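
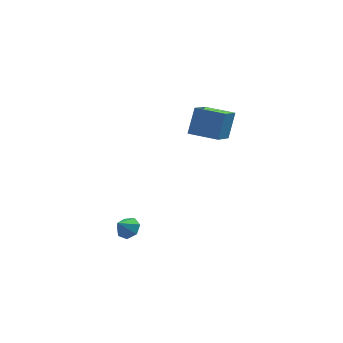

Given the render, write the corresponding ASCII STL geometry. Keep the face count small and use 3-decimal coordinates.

solid 
facet normal 0.519 0.472 -0.712
outer loop
vertex -0.669 -1.932 -3.299
vertex -1.095 -1.379 -3.243
vertex -0.501 -1.509 -2.896
endloop
endfacet
facet normal 0.414 -0.709 0.571
outer loop
vertex -0.669 -1.932 -3.299
vertex -0.501 -1.509 -2.896
vertex -1.625 -1.861 -2.517
endloop
endfacet
facet normal 0.519 0.473 -0.712
outer loop
vertex -0.501 -1.509 -2.896
vertex -1.095 -1.379 -3.243
vertex -0.781 -0.989 -2.755
endloop
endfacet
facet normal 0.339 -0.072 0.938
outer loop
vertex -0.501 -1.509 -2.896
vertex -0.781 -0.989 -2.755
vertex -1.625 -1.861 -2.517
endloop
endfacet
facet normal 0.520 0.472 -0.712
outer loop
vertex -0.781 -0.989 -2.755
vertex -1.095 -1.379 -3.243
vertex -1.297 -0.762 -2.981
endloop
endfacet
facet normal -0.196 0.431 0.881
outer loop
vertex -0.781 -0.989 -2.755
vertex -1.297 -0.762 -2.981
vertex -1.625 -1.861 -2.517
endloop
endfacet
facet normal 0.520 0.472 -0.712
outer loop
vertex -1.297 -0.762 -2.981
vertex -1.095 -1.379 -3.243
vertex -1.661 -1.0 -3.405
endloop
endfacet
facet normal -0.791 0.423 0.442
outer loop
vertex -1.297 -0.762 -2.981
vertex -1.661 -1.0 -3.405
vertex -1.625 -1.861 -2.517
endloop
endfacet
facet normal 0.520 0.472 -0.712
outer loop
vertex -1.661 -1.0 -3.405
vertex -1.095 -1.379 -3.243
vertex -1.599 -1.524 -3.707
endloop
endfacet
facet normal -0.995 -0.090 -0.047
outer loop
vertex -1.661 -1.0 -3.405
vertex -1.599 -1.524 -3.707
vertex -1.625 -1.861 -2.517
endloop
endfacet
facet normal 0.519 0.473 -0.712
outer loop
vertex -1.599 -1.524 -3.707
vertex -1.095 -1.379 -3.243
vertex -1.158 -1.938 -3.66
endloop
endfacet
facet normal -0.655 -0.723 -0.219
outer loop
vertex -1.599 -1.524 -3.707
vertex -1.158 -1.938 -3.66
vertex -1.625 -1.861 -2.517
endloop
endfacet
facet normal 0.520 0.472 -0.712
outer loop
vertex -1.158 -1.938 -3.66
vertex -1.095 -1.379 -3.243
vertex -0.669 -1.932 -3.299
endloop
endfacet
facet normal -0.029 -0.998 0.055
outer loop
vertex -1.158 -1.938 -3.66
vertex -0.669 -1.932 -3.299
vertex -1.625 -1.861 -2.517
endloop
endfacet
facet normal -0.927 0.370 0.060
outer loop
vertex 2.233 0.01 4.66
vertex 2.813 1.608 3.766
vertex 1.873 -0.659 3.229
endloop
endfacet
facet normal -0.302 -0.832 0.465
outer loop
vertex 3.347 -1.248 3.134
vertex 2.233 0.01 4.66
vertex 1.873 -0.659 3.229
endloop
endfacet
facet normal -0.927 0.370 0.060
outer loop
vertex 1.873 -0.659 3.229
vertex 2.813 1.608 3.766
vertex 2.453 0.938 2.336
endloop
endfacet
facet normal -0.222 -0.413 -0.883
outer loop
vertex 2.453 0.938 2.336
vertex 3.347 -1.248 3.134
vertex 1.873 -0.659 3.229
endloop
endfacet
facet normal 0.222 0.413 0.883
outer loop
vertex 2.233 0.01 4.66
vertex 4.287 1.019 3.671
vertex 2.813 1.608 3.766
endloop
endfacet
facet normal -0.302 -0.832 0.466
outer loop
vertex 3.707 -0.578 4.564
vertex 2.233 0.01 4.66
vertex 3.347 -1.248 3.134
endloop
endfacet
facet normal 0.222 0.413 0.883
outer loop
vertex 3.707 -0.578 4.564
vertex 4.287 1.019 3.671
vertex 2.233 0.01 4.66
endloop
endfacet
facet normal 0.302 0.832 -0.466
outer loop
vertex 2.813 1.608 3.766
vertex 4.287 1.019 3.671
vertex 2.453 0.938 2.336
endloop
endfacet
facet normal -0.222 -0.413 -0.883
outer loop
vertex 3.927 0.35 2.24
vertex 3.347 -1.248 3.134
vertex 2.453 0.938 2.336
endloop
endfacet
facet normal 0.302 0.832 -0.465
outer loop
vertex 2.453 0.938 2.336
vertex 4.287 1.019 3.671
vertex 3.927 0.35 2.24
endloop
endfacet
facet normal 0.927 -0.370 -0.060
outer loop
vertex 3.927 0.35 2.24
vertex 3.707 -0.578 4.564
vertex 3.347 -1.248 3.134
endloop
endfacet
facet normal 0.927 -0.370 -0.060
outer loop
vertex 4.287 1.019 3.671
vertex 3.707 -0.578 4.564
vertex 3.927 0.35 2.24
endloop
endfacet

endsolid


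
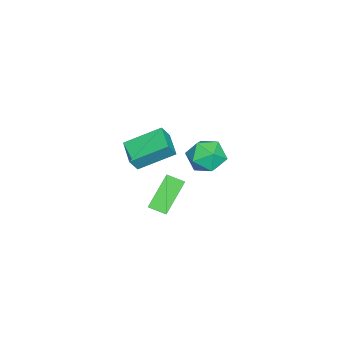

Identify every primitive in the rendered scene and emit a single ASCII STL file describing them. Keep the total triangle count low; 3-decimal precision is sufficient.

solid 
facet normal -0.673 0.253 0.695
outer loop
vertex -2.243 -2.469 -2.707
vertex -2.241 -1.604 -3.02
vertex -2.924 -2.678 -3.29
endloop
endfacet
facet normal -0.002 -0.941 0.340
outer loop
vertex -1.599 -3.176 -4.66
vertex -2.243 -2.469 -2.707
vertex -2.924 -2.678 -3.29
endloop
endfacet
facet normal -0.673 0.253 0.695
outer loop
vertex -2.924 -2.678 -3.29
vertex -2.241 -1.604 -3.02
vertex -2.922 -1.813 -3.603
endloop
endfacet
facet normal -0.740 -0.227 -0.633
outer loop
vertex -2.922 -1.813 -3.603
vertex -1.599 -3.176 -4.66
vertex -2.924 -2.678 -3.29
endloop
endfacet
facet normal 0.740 0.227 0.633
outer loop
vertex -2.243 -2.469 -2.707
vertex -0.916 -2.102 -4.39
vertex -2.241 -1.604 -3.02
endloop
endfacet
facet normal -0.002 -0.941 0.340
outer loop
vertex -0.918 -2.967 -4.077
vertex -2.243 -2.469 -2.707
vertex -1.599 -3.176 -4.66
endloop
endfacet
facet normal 0.740 0.227 0.633
outer loop
vertex -0.918 -2.967 -4.077
vertex -0.916 -2.102 -4.39
vertex -2.243 -2.469 -2.707
endloop
endfacet
facet normal 0.002 0.941 -0.340
outer loop
vertex -2.241 -1.604 -3.02
vertex -0.916 -2.102 -4.39
vertex -2.922 -1.813 -3.603
endloop
endfacet
facet normal -0.740 -0.227 -0.633
outer loop
vertex -1.597 -2.311 -4.973
vertex -1.599 -3.176 -4.66
vertex -2.922 -1.813 -3.603
endloop
endfacet
facet normal 0.002 0.941 -0.340
outer loop
vertex -2.922 -1.813 -3.603
vertex -0.916 -2.102 -4.39
vertex -1.597 -2.311 -4.973
endloop
endfacet
facet normal 0.673 -0.253 -0.695
outer loop
vertex -1.597 -2.311 -4.973
vertex -0.918 -2.967 -4.077
vertex -1.599 -3.176 -4.66
endloop
endfacet
facet normal 0.673 -0.253 -0.695
outer loop
vertex -0.916 -2.102 -4.39
vertex -0.918 -2.967 -4.077
vertex -1.597 -2.311 -4.973
endloop
endfacet
facet normal -0.438 0.309 -0.844
outer loop
vertex 0.028 -1.664 1.793
vertex 1.112 -1.053 1.454
vertex 0.628 -3.214 0.914
endloop
endfacet
facet normal -0.840 -0.475 0.263
outer loop
vertex 0.988 -3.467 1.606
vertex 0.028 -1.664 1.793
vertex 0.628 -3.214 0.914
endloop
endfacet
facet normal -0.438 0.309 -0.844
outer loop
vertex 0.628 -3.214 0.914
vertex 1.112 -1.053 1.454
vertex 1.712 -2.602 0.575
endloop
endfacet
facet normal 0.319 -0.824 -0.467
outer loop
vertex 1.712 -2.602 0.575
vertex 0.988 -3.467 1.606
vertex 0.628 -3.214 0.914
endloop
endfacet
facet normal -0.319 0.825 0.467
outer loop
vertex 0.028 -1.664 1.793
vertex 1.472 -1.306 2.146
vertex 1.112 -1.053 1.454
endloop
endfacet
facet normal -0.840 -0.475 0.263
outer loop
vertex 0.388 -1.918 2.485
vertex 0.028 -1.664 1.793
vertex 0.988 -3.467 1.606
endloop
endfacet
facet normal -0.319 0.824 0.468
outer loop
vertex 0.388 -1.918 2.485
vertex 1.472 -1.306 2.146
vertex 0.028 -1.664 1.793
endloop
endfacet
facet normal 0.840 0.475 -0.263
outer loop
vertex 1.112 -1.053 1.454
vertex 1.472 -1.306 2.146
vertex 1.712 -2.602 0.575
endloop
endfacet
facet normal 0.318 -0.824 -0.468
outer loop
vertex 2.072 -2.856 1.267
vertex 0.988 -3.467 1.606
vertex 1.712 -2.602 0.575
endloop
endfacet
facet normal 0.840 0.474 -0.263
outer loop
vertex 1.712 -2.602 0.575
vertex 1.472 -1.306 2.146
vertex 2.072 -2.856 1.267
endloop
endfacet
facet normal 0.438 -0.309 0.844
outer loop
vertex 2.072 -2.856 1.267
vertex 0.388 -1.918 2.485
vertex 0.988 -3.467 1.606
endloop
endfacet
facet normal 0.438 -0.309 0.844
outer loop
vertex 1.472 -1.306 2.146
vertex 0.388 -1.918 2.485
vertex 2.072 -2.856 1.267
endloop
endfacet
facet normal -0.588 0.775 0.232
outer loop
vertex -3.637 0.008 -2.108
vertex -4.479 -0.584 -2.265
vertex -4.044 -0.537 -1.32
endloop
endfacet
facet normal 0.033 0.814 0.580
outer loop
vertex -3.637 0.008 -2.108
vertex -4.044 -0.537 -1.32
vertex -3.011 -0.491 -1.443
endloop
endfacet
facet normal 0.557 0.825 0.095
outer loop
vertex -3.637 0.008 -2.108
vertex -3.011 -0.491 -1.443
vertex -2.808 -0.51 -2.464
endloop
endfacet
facet normal 0.258 0.793 -0.552
outer loop
vertex -3.637 0.008 -2.108
vertex -2.808 -0.51 -2.464
vertex -3.715 -0.568 -2.971
endloop
endfacet
facet normal -0.448 0.762 -0.468
outer loop
vertex -3.637 0.008 -2.108
vertex -3.715 -0.568 -2.971
vertex -4.479 -0.584 -2.265
endloop
endfacet
facet normal 0.106 0.220 0.970
outer loop
vertex -3.011 -0.491 -1.443
vertex -4.044 -0.537 -1.32
vertex -3.465 -1.392 -1.189
endloop
endfacet
facet normal -0.900 0.156 0.407
outer loop
vertex -4.044 -0.537 -1.32
vertex -4.479 -0.584 -2.265
vertex -4.372 -1.45 -1.696
endloop
endfacet
facet normal -0.674 0.135 -0.726
outer loop
vertex -4.479 -0.584 -2.265
vertex -3.715 -0.568 -2.971
vertex -4.169 -1.469 -2.717
endloop
endfacet
facet normal 0.470 0.186 -0.863
outer loop
vertex -3.715 -0.568 -2.971
vertex -2.808 -0.51 -2.464
vertex -3.136 -1.423 -2.84
endloop
endfacet
facet normal 0.953 0.239 0.185
outer loop
vertex -2.808 -0.51 -2.464
vertex -3.011 -0.491 -1.443
vertex -2.701 -1.376 -1.895
endloop
endfacet
facet normal -0.258 -0.793 0.552
outer loop
vertex -3.543 -1.968 -2.052
vertex -3.465 -1.392 -1.189
vertex -4.372 -1.45 -1.696
endloop
endfacet
facet normal -0.557 -0.825 -0.095
outer loop
vertex -3.543 -1.968 -2.052
vertex -4.372 -1.45 -1.696
vertex -4.169 -1.469 -2.717
endloop
endfacet
facet normal -0.033 -0.814 -0.580
outer loop
vertex -3.543 -1.968 -2.052
vertex -4.169 -1.469 -2.717
vertex -3.136 -1.423 -2.84
endloop
endfacet
facet normal 0.588 -0.775 -0.232
outer loop
vertex -3.543 -1.968 -2.052
vertex -3.136 -1.423 -2.84
vertex -2.701 -1.376 -1.895
endloop
endfacet
facet normal 0.448 -0.762 0.468
outer loop
vertex -3.543 -1.968 -2.052
vertex -2.701 -1.376 -1.895
vertex -3.465 -1.392 -1.189
endloop
endfacet
facet normal -0.470 -0.186 0.863
outer loop
vertex -4.372 -1.45 -1.696
vertex -3.465 -1.392 -1.189
vertex -4.044 -0.537 -1.32
endloop
endfacet
facet normal -0.953 -0.239 -0.185
outer loop
vertex -4.169 -1.469 -2.717
vertex -4.372 -1.45 -1.696
vertex -4.479 -0.584 -2.265
endloop
endfacet
facet normal -0.106 -0.220 -0.970
outer loop
vertex -3.136 -1.423 -2.84
vertex -4.169 -1.469 -2.717
vertex -3.715 -0.568 -2.971
endloop
endfacet
facet normal 0.900 -0.156 -0.407
outer loop
vertex -2.701 -1.376 -1.895
vertex -3.136 -1.423 -2.84
vertex -2.808 -0.51 -2.464
endloop
endfacet
facet normal 0.674 -0.135 0.726
outer loop
vertex -3.465 -1.392 -1.189
vertex -2.701 -1.376 -1.895
vertex -3.011 -0.491 -1.443
endloop
endfacet

endsolid


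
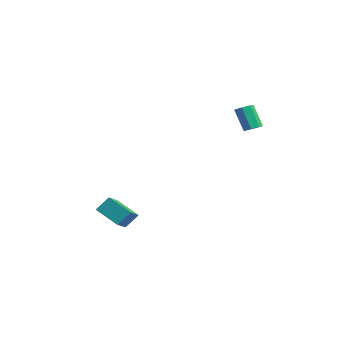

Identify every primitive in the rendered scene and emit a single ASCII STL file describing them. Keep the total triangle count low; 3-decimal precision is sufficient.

solid 
facet normal -0.603 0.634 -0.484
outer loop
vertex -2.118 -2.35 -3.448
vertex -0.824 -1.717 -4.232
vertex -2.245 -3.087 -4.254
endloop
endfacet
facet normal -0.789 -0.386 0.478
outer loop
vertex -1.316 -4.063 -3.508
vertex -2.118 -2.35 -3.448
vertex -2.245 -3.087 -4.254
endloop
endfacet
facet normal -0.603 0.633 -0.485
outer loop
vertex -2.245 -3.087 -4.254
vertex -0.824 -1.717 -4.232
vertex -0.951 -2.455 -5.038
endloop
endfacet
facet normal -0.116 -0.671 -0.733
outer loop
vertex -0.951 -2.455 -5.038
vertex -1.316 -4.063 -3.508
vertex -2.245 -3.087 -4.254
endloop
endfacet
facet normal 0.116 0.670 0.733
outer loop
vertex -2.118 -2.35 -3.448
vertex 0.105 -2.693 -3.486
vertex -0.824 -1.717 -4.232
endloop
endfacet
facet normal -0.789 -0.386 0.478
outer loop
vertex -1.189 -3.325 -2.702
vertex -2.118 -2.35 -3.448
vertex -1.316 -4.063 -3.508
endloop
endfacet
facet normal 0.116 0.671 0.732
outer loop
vertex -1.189 -3.325 -2.702
vertex 0.105 -2.693 -3.486
vertex -2.118 -2.35 -3.448
endloop
endfacet
facet normal 0.789 0.386 -0.478
outer loop
vertex -0.824 -1.717 -4.232
vertex 0.105 -2.693 -3.486
vertex -0.951 -2.455 -5.038
endloop
endfacet
facet normal -0.116 -0.671 -0.733
outer loop
vertex -0.022 -3.43 -4.292
vertex -1.316 -4.063 -3.508
vertex -0.951 -2.455 -5.038
endloop
endfacet
facet normal 0.789 0.386 -0.478
outer loop
vertex -0.951 -2.455 -5.038
vertex 0.105 -2.693 -3.486
vertex -0.022 -3.43 -4.292
endloop
endfacet
facet normal 0.603 -0.633 0.485
outer loop
vertex -0.022 -3.43 -4.292
vertex -1.189 -3.325 -2.702
vertex -1.316 -4.063 -3.508
endloop
endfacet
facet normal 0.603 -0.634 0.484
outer loop
vertex 0.105 -2.693 -3.486
vertex -1.189 -3.325 -2.702
vertex -0.022 -3.43 -4.292
endloop
endfacet
facet normal 0.464 0.107 -0.879
outer loop
vertex 2.908 3.638 2.655
vertex 2.429 3.523 2.388
vertex 2.627 4.02 2.553
endloop
endfacet
facet normal 0.670 0.607 0.427
outer loop
vertex 2.908 3.638 2.655
vertex 2.627 4.02 2.553
vertex 2.19 3.472 4.018
endloop
endfacet
facet normal 0.670 0.607 0.427
outer loop
vertex 2.19 3.472 4.018
vertex 2.627 4.02 2.553
vertex 1.908 3.855 3.916
endloop
endfacet
facet normal -0.463 -0.107 0.880
outer loop
vertex 2.19 3.472 4.018
vertex 1.908 3.855 3.916
vertex 1.711 3.357 3.752
endloop
endfacet
facet normal 0.464 0.107 -0.879
outer loop
vertex 2.627 4.02 2.553
vertex 2.429 3.523 2.388
vertex 2.197 4.029 2.327
endloop
endfacet
facet normal -0.033 0.994 0.103
outer loop
vertex 2.627 4.02 2.553
vertex 2.197 4.029 2.327
vertex 1.908 3.855 3.916
endloop
endfacet
facet normal -0.035 0.994 0.102
outer loop
vertex 1.908 3.855 3.916
vertex 2.197 4.029 2.327
vertex 1.478 3.863 3.69
endloop
endfacet
facet normal -0.464 -0.106 0.879
outer loop
vertex 1.908 3.855 3.916
vertex 1.478 3.863 3.69
vertex 1.711 3.357 3.752
endloop
endfacet
facet normal 0.464 0.107 -0.879
outer loop
vertex 2.197 4.029 2.327
vertex 2.429 3.523 2.388
vertex 1.942 3.656 2.147
endloop
endfacet
facet normal -0.714 0.633 -0.300
outer loop
vertex 2.197 4.029 2.327
vertex 1.942 3.656 2.147
vertex 1.478 3.863 3.69
endloop
endfacet
facet normal -0.714 0.632 -0.300
outer loop
vertex 1.478 3.863 3.69
vertex 1.942 3.656 2.147
vertex 1.223 3.49 3.511
endloop
endfacet
facet normal -0.463 -0.106 0.880
outer loop
vertex 1.478 3.863 3.69
vertex 1.223 3.49 3.511
vertex 1.711 3.357 3.752
endloop
endfacet
facet normal 0.464 0.106 -0.879
outer loop
vertex 1.942 3.656 2.147
vertex 2.429 3.523 2.388
vertex 2.054 3.183 2.149
endloop
endfacet
facet normal -0.855 -0.205 -0.476
outer loop
vertex 1.942 3.656 2.147
vertex 2.054 3.183 2.149
vertex 1.223 3.49 3.511
endloop
endfacet
facet normal -0.856 -0.204 -0.476
outer loop
vertex 1.223 3.49 3.511
vertex 2.054 3.183 2.149
vertex 1.335 3.017 3.512
endloop
endfacet
facet normal -0.464 -0.108 0.879
outer loop
vertex 1.223 3.49 3.511
vertex 1.335 3.017 3.512
vertex 1.711 3.357 3.752
endloop
endfacet
facet normal 0.464 0.107 -0.879
outer loop
vertex 2.054 3.183 2.149
vertex 2.429 3.523 2.388
vertex 2.449 2.966 2.331
endloop
endfacet
facet normal -0.353 -0.888 -0.294
outer loop
vertex 2.054 3.183 2.149
vertex 2.449 2.966 2.331
vertex 1.335 3.017 3.512
endloop
endfacet
facet normal -0.353 -0.888 -0.294
outer loop
vertex 1.335 3.017 3.512
vertex 2.449 2.966 2.331
vertex 1.73 2.8 3.694
endloop
endfacet
facet normal -0.464 -0.107 0.879
outer loop
vertex 1.335 3.017 3.512
vertex 1.73 2.8 3.694
vertex 1.711 3.357 3.752
endloop
endfacet
facet normal 0.464 0.107 -0.879
outer loop
vertex 2.449 2.966 2.331
vertex 2.429 3.523 2.388
vertex 2.829 3.168 2.556
endloop
endfacet
facet normal 0.415 -0.903 0.109
outer loop
vertex 2.449 2.966 2.331
vertex 2.829 3.168 2.556
vertex 1.73 2.8 3.694
endloop
endfacet
facet normal 0.417 -0.902 0.111
outer loop
vertex 1.73 2.8 3.694
vertex 2.829 3.168 2.556
vertex 2.11 3.003 3.919
endloop
endfacet
facet normal -0.463 -0.107 0.880
outer loop
vertex 1.73 2.8 3.694
vertex 2.11 3.003 3.919
vertex 1.711 3.357 3.752
endloop
endfacet
facet normal 0.464 0.107 -0.879
outer loop
vertex 2.829 3.168 2.556
vertex 2.429 3.523 2.388
vertex 2.908 3.638 2.655
endloop
endfacet
facet normal 0.871 -0.237 0.431
outer loop
vertex 2.829 3.168 2.556
vertex 2.908 3.638 2.655
vertex 2.11 3.003 3.919
endloop
endfacet
facet normal 0.871 -0.239 0.430
outer loop
vertex 2.11 3.003 3.919
vertex 2.908 3.638 2.655
vertex 2.19 3.472 4.018
endloop
endfacet
facet normal -0.463 -0.107 0.880
outer loop
vertex 2.11 3.003 3.919
vertex 2.19 3.472 4.018
vertex 1.711 3.357 3.752
endloop
endfacet

endsolid


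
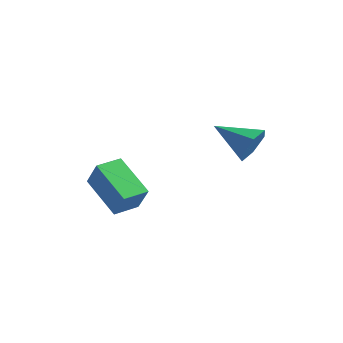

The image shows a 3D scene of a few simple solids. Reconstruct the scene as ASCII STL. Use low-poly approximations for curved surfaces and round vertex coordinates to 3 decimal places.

solid 
facet normal 0.889 0.249 -0.385
outer loop
vertex 3.838 2.83 3.848
vertex 3.449 3.276 3.238
vertex 3.66 3.653 3.97
endloop
endfacet
facet normal 0.027 -0.141 0.990
outer loop
vertex 3.838 2.83 3.848
vertex 3.66 3.653 3.97
vertex 1.911 2.844 3.902
endloop
endfacet
facet normal 0.888 0.251 -0.385
outer loop
vertex 3.66 3.653 3.97
vertex 3.449 3.276 3.238
vertex 3.27 4.098 3.36
endloop
endfacet
facet normal -0.328 0.651 0.685
outer loop
vertex 3.66 3.653 3.97
vertex 3.27 4.098 3.36
vertex 1.911 2.844 3.902
endloop
endfacet
facet normal 0.889 0.250 -0.383
outer loop
vertex 3.27 4.098 3.36
vertex 3.449 3.276 3.238
vertex 3.06 3.722 2.627
endloop
endfacet
facet normal -0.703 0.694 -0.155
outer loop
vertex 3.27 4.098 3.36
vertex 3.06 3.722 2.627
vertex 1.911 2.844 3.902
endloop
endfacet
facet normal 0.889 0.249 -0.384
outer loop
vertex 3.06 3.722 2.627
vertex 3.449 3.276 3.238
vertex 3.238 2.9 2.505
endloop
endfacet
facet normal -0.723 -0.054 -0.689
outer loop
vertex 3.06 3.722 2.627
vertex 3.238 2.9 2.505
vertex 1.911 2.844 3.902
endloop
endfacet
facet normal 0.889 0.249 -0.384
outer loop
vertex 3.238 2.9 2.505
vertex 3.449 3.276 3.238
vertex 3.627 2.454 3.116
endloop
endfacet
facet normal -0.368 -0.847 -0.384
outer loop
vertex 3.238 2.9 2.505
vertex 3.627 2.454 3.116
vertex 1.911 2.844 3.902
endloop
endfacet
facet normal 0.889 0.250 -0.384
outer loop
vertex 3.627 2.454 3.116
vertex 3.449 3.276 3.238
vertex 3.838 2.83 3.848
endloop
endfacet
facet normal 0.006 -0.890 0.455
outer loop
vertex 3.627 2.454 3.116
vertex 3.838 2.83 3.848
vertex 1.911 2.844 3.902
endloop
endfacet
facet normal -0.837 0.126 0.533
outer loop
vertex -1.662 0.311 1.533
vertex -1.467 1.403 1.582
vertex -2.367 0.488 0.384
endloop
endfacet
facet normal -0.175 -0.984 -0.044
outer loop
vertex -0.693 0.237 -0.682
vertex -1.662 0.311 1.533
vertex -2.367 0.488 0.384
endloop
endfacet
facet normal -0.837 0.126 0.533
outer loop
vertex -2.367 0.488 0.384
vertex -1.467 1.403 1.582
vertex -2.172 1.58 0.433
endloop
endfacet
facet normal -0.519 0.131 -0.845
outer loop
vertex -2.172 1.58 0.433
vertex -0.693 0.237 -0.682
vertex -2.367 0.488 0.384
endloop
endfacet
facet normal 0.519 -0.131 0.845
outer loop
vertex -1.662 0.311 1.533
vertex 0.207 1.152 0.516
vertex -1.467 1.403 1.582
endloop
endfacet
facet normal -0.175 -0.984 -0.044
outer loop
vertex 0.012 0.06 0.467
vertex -1.662 0.311 1.533
vertex -0.693 0.237 -0.682
endloop
endfacet
facet normal 0.519 -0.131 0.845
outer loop
vertex 0.012 0.06 0.467
vertex 0.207 1.152 0.516
vertex -1.662 0.311 1.533
endloop
endfacet
facet normal 0.175 0.984 0.044
outer loop
vertex -1.467 1.403 1.582
vertex 0.207 1.152 0.516
vertex -2.172 1.58 0.433
endloop
endfacet
facet normal -0.519 0.131 -0.845
outer loop
vertex -0.498 1.329 -0.633
vertex -0.693 0.237 -0.682
vertex -2.172 1.58 0.433
endloop
endfacet
facet normal 0.175 0.984 0.044
outer loop
vertex -2.172 1.58 0.433
vertex 0.207 1.152 0.516
vertex -0.498 1.329 -0.633
endloop
endfacet
facet normal 0.837 -0.126 -0.533
outer loop
vertex -0.498 1.329 -0.633
vertex 0.012 0.06 0.467
vertex -0.693 0.237 -0.682
endloop
endfacet
facet normal 0.837 -0.126 -0.533
outer loop
vertex 0.207 1.152 0.516
vertex 0.012 0.06 0.467
vertex -0.498 1.329 -0.633
endloop
endfacet

endsolid


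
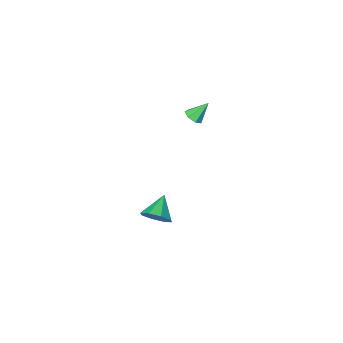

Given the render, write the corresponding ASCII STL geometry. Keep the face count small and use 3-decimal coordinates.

solid 
facet normal 0.647 0.522 -0.556
outer loop
vertex 2.144 -3.235 -3.646
vertex 1.601 -3.355 -4.391
vertex 1.663 -2.716 -3.719
endloop
endfacet
facet normal -0.006 0.134 0.991
outer loop
vertex 2.144 -3.235 -3.646
vertex 1.663 -2.716 -3.719
vertex 0.599 -4.165 -3.529
endloop
endfacet
facet normal 0.647 0.522 -0.556
outer loop
vertex 1.663 -2.716 -3.719
vertex 1.601 -3.355 -4.391
vertex 1.145 -2.571 -4.186
endloop
endfacet
facet normal -0.514 0.471 0.717
outer loop
vertex 1.663 -2.716 -3.719
vertex 1.145 -2.571 -4.186
vertex 0.599 -4.165 -3.529
endloop
endfacet
facet normal 0.646 0.522 -0.557
outer loop
vertex 1.145 -2.571 -4.186
vertex 1.601 -3.355 -4.391
vertex 0.894 -2.887 -4.773
endloop
endfacet
facet normal -0.905 0.384 0.180
outer loop
vertex 1.145 -2.571 -4.186
vertex 0.894 -2.887 -4.773
vertex 0.599 -4.165 -3.529
endloop
endfacet
facet normal 0.646 0.523 -0.556
outer loop
vertex 0.894 -2.887 -4.773
vertex 1.601 -3.355 -4.391
vertex 1.058 -3.476 -5.136
endloop
endfacet
facet normal -0.950 -0.077 -0.304
outer loop
vertex 0.894 -2.887 -4.773
vertex 1.058 -3.476 -5.136
vertex 0.599 -4.165 -3.529
endloop
endfacet
facet normal 0.647 0.521 -0.556
outer loop
vertex 1.058 -3.476 -5.136
vertex 1.601 -3.355 -4.391
vertex 1.539 -3.995 -5.063
endloop
endfacet
facet normal -0.622 -0.640 -0.452
outer loop
vertex 1.058 -3.476 -5.136
vertex 1.539 -3.995 -5.063
vertex 0.599 -4.165 -3.529
endloop
endfacet
facet normal 0.646 0.522 -0.557
outer loop
vertex 1.539 -3.995 -5.063
vertex 1.601 -3.355 -4.391
vertex 2.057 -4.139 -4.597
endloop
endfacet
facet normal -0.112 -0.978 -0.177
outer loop
vertex 1.539 -3.995 -5.063
vertex 2.057 -4.139 -4.597
vertex 0.599 -4.165 -3.529
endloop
endfacet
facet normal 0.646 0.522 -0.557
outer loop
vertex 2.057 -4.139 -4.597
vertex 1.601 -3.355 -4.391
vertex 2.308 -3.824 -4.01
endloop
endfacet
facet normal 0.279 -0.891 0.359
outer loop
vertex 2.057 -4.139 -4.597
vertex 2.308 -3.824 -4.01
vertex 0.599 -4.165 -3.529
endloop
endfacet
facet normal 0.646 0.523 -0.555
outer loop
vertex 2.308 -3.824 -4.01
vertex 1.601 -3.355 -4.391
vertex 2.144 -3.235 -3.646
endloop
endfacet
facet normal 0.323 -0.431 0.843
outer loop
vertex 2.308 -3.824 -4.01
vertex 2.144 -3.235 -3.646
vertex 0.599 -4.165 -3.529
endloop
endfacet
facet normal 0.596 -0.207 -0.776
outer loop
vertex -0.623 -4.061 3.228
vertex -0.985 -3.763 2.87
vertex -0.521 -3.562 3.173
endloop
endfacet
facet normal 0.492 -0.005 0.871
outer loop
vertex -0.623 -4.061 3.228
vertex -0.521 -3.562 3.173
vertex -1.755 -3.497 3.87
endloop
endfacet
facet normal 0.596 -0.207 -0.776
outer loop
vertex -0.521 -3.562 3.173
vertex -0.985 -3.763 2.87
vertex -0.769 -3.215 2.89
endloop
endfacet
facet normal 0.364 0.731 0.577
outer loop
vertex -0.521 -3.562 3.173
vertex -0.769 -3.215 2.89
vertex -1.755 -3.497 3.87
endloop
endfacet
facet normal 0.596 -0.207 -0.776
outer loop
vertex -0.769 -3.215 2.89
vertex -0.985 -3.763 2.87
vertex -1.179 -3.28 2.592
endloop
endfacet
facet normal -0.207 0.976 0.072
outer loop
vertex -0.769 -3.215 2.89
vertex -1.179 -3.28 2.592
vertex -1.755 -3.497 3.87
endloop
endfacet
facet normal 0.596 -0.207 -0.776
outer loop
vertex -1.179 -3.28 2.592
vertex -0.985 -3.763 2.87
vertex -1.444 -3.71 2.503
endloop
endfacet
facet normal -0.795 0.545 -0.266
outer loop
vertex -1.179 -3.28 2.592
vertex -1.444 -3.71 2.503
vertex -1.755 -3.497 3.87
endloop
endfacet
facet normal 0.596 -0.206 -0.776
outer loop
vertex -1.444 -3.71 2.503
vertex -0.985 -3.763 2.87
vertex -1.363 -4.179 2.69
endloop
endfacet
facet normal -0.955 -0.237 -0.180
outer loop
vertex -1.444 -3.71 2.503
vertex -1.363 -4.179 2.69
vertex -1.755 -3.497 3.87
endloop
endfacet
facet normal 0.597 -0.207 -0.775
outer loop
vertex -1.363 -4.179 2.69
vertex -0.985 -3.763 2.87
vertex -0.998 -4.336 3.013
endloop
endfacet
facet normal -0.568 -0.780 0.262
outer loop
vertex -1.363 -4.179 2.69
vertex -0.998 -4.336 3.013
vertex -1.755 -3.497 3.87
endloop
endfacet
facet normal 0.596 -0.207 -0.775
outer loop
vertex -0.998 -4.336 3.013
vertex -0.985 -3.763 2.87
vertex -0.623 -4.061 3.228
endloop
endfacet
facet normal 0.077 -0.677 0.732
outer loop
vertex -0.998 -4.336 3.013
vertex -0.623 -4.061 3.228
vertex -1.755 -3.497 3.87
endloop
endfacet

endsolid


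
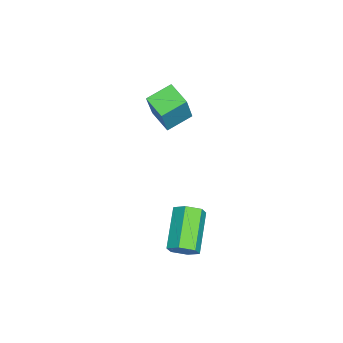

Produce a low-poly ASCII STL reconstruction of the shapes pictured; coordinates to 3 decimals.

solid 
facet normal 0.870 0.092 -0.485
outer loop
vertex 3.405 0.299 -0.992
vertex 3.06 0.391 -1.594
vertex 3.224 0.943 -1.195
endloop
endfacet
facet normal 0.419 0.378 0.825
outer loop
vertex 3.405 0.299 -0.992
vertex 3.224 0.943 -1.195
vertex 1.664 0.116 -0.024
endloop
endfacet
facet normal 0.419 0.379 0.825
outer loop
vertex 1.664 0.116 -0.024
vertex 3.224 0.943 -1.195
vertex 1.483 0.761 -0.228
endloop
endfacet
facet normal -0.871 -0.091 0.483
outer loop
vertex 1.664 0.116 -0.024
vertex 1.483 0.761 -0.228
vertex 1.32 0.209 -0.626
endloop
endfacet
facet normal 0.870 0.091 -0.484
outer loop
vertex 3.224 0.943 -1.195
vertex 3.06 0.391 -1.594
vertex 2.879 1.036 -1.798
endloop
endfacet
facet normal -0.014 0.987 0.160
outer loop
vertex 3.224 0.943 -1.195
vertex 2.879 1.036 -1.798
vertex 1.483 0.761 -0.228
endloop
endfacet
facet normal -0.015 0.987 0.159
outer loop
vertex 1.483 0.761 -0.228
vertex 2.879 1.036 -1.798
vertex 1.139 0.853 -0.83
endloop
endfacet
facet normal -0.871 -0.092 0.483
outer loop
vertex 1.483 0.761 -0.228
vertex 1.139 0.853 -0.83
vertex 1.32 0.209 -0.626
endloop
endfacet
facet normal 0.871 0.091 -0.483
outer loop
vertex 2.879 1.036 -1.798
vertex 3.06 0.391 -1.594
vertex 2.716 0.484 -2.196
endloop
endfacet
facet normal -0.434 0.608 -0.665
outer loop
vertex 2.879 1.036 -1.798
vertex 2.716 0.484 -2.196
vertex 1.139 0.853 -0.83
endloop
endfacet
facet normal -0.434 0.608 -0.665
outer loop
vertex 1.139 0.853 -0.83
vertex 2.716 0.484 -2.196
vertex 0.975 0.301 -1.228
endloop
endfacet
facet normal -0.870 -0.091 0.485
outer loop
vertex 1.139 0.853 -0.83
vertex 0.975 0.301 -1.228
vertex 1.32 0.209 -0.626
endloop
endfacet
facet normal 0.871 0.091 -0.483
outer loop
vertex 2.716 0.484 -2.196
vertex 3.06 0.391 -1.594
vertex 2.897 -0.161 -1.992
endloop
endfacet
facet normal -0.419 -0.379 -0.825
outer loop
vertex 2.716 0.484 -2.196
vertex 2.897 -0.161 -1.992
vertex 0.975 0.301 -1.228
endloop
endfacet
facet normal -0.419 -0.378 -0.826
outer loop
vertex 0.975 0.301 -1.228
vertex 2.897 -0.161 -1.992
vertex 1.156 -0.343 -1.025
endloop
endfacet
facet normal -0.870 -0.092 0.485
outer loop
vertex 0.975 0.301 -1.228
vertex 1.156 -0.343 -1.025
vertex 1.32 0.209 -0.626
endloop
endfacet
facet normal 0.871 0.092 -0.483
outer loop
vertex 2.897 -0.161 -1.992
vertex 3.06 0.391 -1.594
vertex 3.241 -0.253 -1.39
endloop
endfacet
facet normal 0.015 -0.987 -0.159
outer loop
vertex 2.897 -0.161 -1.992
vertex 3.241 -0.253 -1.39
vertex 1.156 -0.343 -1.025
endloop
endfacet
facet normal 0.015 -0.987 -0.161
outer loop
vertex 1.156 -0.343 -1.025
vertex 3.241 -0.253 -1.39
vertex 1.501 -0.436 -0.422
endloop
endfacet
facet normal -0.870 -0.091 0.484
outer loop
vertex 1.156 -0.343 -1.025
vertex 1.501 -0.436 -0.422
vertex 1.32 0.209 -0.626
endloop
endfacet
facet normal 0.870 0.091 -0.485
outer loop
vertex 3.241 -0.253 -1.39
vertex 3.06 0.391 -1.594
vertex 3.405 0.299 -0.992
endloop
endfacet
facet normal 0.434 -0.608 0.665
outer loop
vertex 3.241 -0.253 -1.39
vertex 3.405 0.299 -0.992
vertex 1.501 -0.436 -0.422
endloop
endfacet
facet normal 0.434 -0.608 0.665
outer loop
vertex 1.501 -0.436 -0.422
vertex 3.405 0.299 -0.992
vertex 1.664 0.116 -0.024
endloop
endfacet
facet normal -0.871 -0.091 0.483
outer loop
vertex 1.501 -0.436 -0.422
vertex 1.664 0.116 -0.024
vertex 1.32 0.209 -0.626
endloop
endfacet
facet normal -0.618 -0.738 0.271
outer loop
vertex -1.866 -2.513 3.222
vertex -2.712 -1.656 3.627
vertex -2.665 -2.48 1.487
endloop
endfacet
facet normal 0.666 -0.675 -0.319
outer loop
vertex -1.948 -1.624 1.173
vertex -1.866 -2.513 3.222
vertex -2.665 -2.48 1.487
endloop
endfacet
facet normal -0.618 -0.738 0.271
outer loop
vertex -2.665 -2.48 1.487
vertex -2.712 -1.656 3.627
vertex -3.511 -1.624 1.892
endloop
endfacet
facet normal -0.418 0.017 -0.908
outer loop
vertex -3.511 -1.624 1.892
vertex -1.948 -1.624 1.173
vertex -2.665 -2.48 1.487
endloop
endfacet
facet normal 0.418 -0.017 0.908
outer loop
vertex -1.866 -2.513 3.222
vertex -1.995 -0.8 3.313
vertex -2.712 -1.656 3.627
endloop
endfacet
facet normal 0.666 -0.674 -0.319
outer loop
vertex -1.149 -1.656 2.908
vertex -1.866 -2.513 3.222
vertex -1.948 -1.624 1.173
endloop
endfacet
facet normal 0.418 -0.017 0.908
outer loop
vertex -1.149 -1.656 2.908
vertex -1.995 -0.8 3.313
vertex -1.866 -2.513 3.222
endloop
endfacet
facet normal -0.666 0.675 0.319
outer loop
vertex -2.712 -1.656 3.627
vertex -1.995 -0.8 3.313
vertex -3.511 -1.624 1.892
endloop
endfacet
facet normal -0.418 0.017 -0.908
outer loop
vertex -2.794 -0.767 1.578
vertex -1.948 -1.624 1.173
vertex -3.511 -1.624 1.892
endloop
endfacet
facet normal -0.666 0.674 0.319
outer loop
vertex -3.511 -1.624 1.892
vertex -1.995 -0.8 3.313
vertex -2.794 -0.767 1.578
endloop
endfacet
facet normal 0.618 0.738 -0.271
outer loop
vertex -2.794 -0.767 1.578
vertex -1.149 -1.656 2.908
vertex -1.948 -1.624 1.173
endloop
endfacet
facet normal 0.618 0.738 -0.270
outer loop
vertex -1.995 -0.8 3.313
vertex -1.149 -1.656 2.908
vertex -2.794 -0.767 1.578
endloop
endfacet

endsolid


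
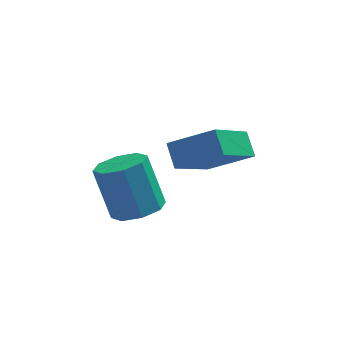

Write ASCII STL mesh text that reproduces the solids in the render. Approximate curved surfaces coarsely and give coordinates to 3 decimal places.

solid 
facet normal 0.270 -0.361 -0.893
outer loop
vertex 1.883 -3.235 -3.998
vertex 1.426 -3.809 -3.904
vertex 1.363 -3.132 -4.197
endloop
endfacet
facet normal 0.289 0.914 -0.283
outer loop
vertex 1.883 -3.235 -3.998
vertex 1.363 -3.132 -4.197
vertex 1.452 -2.657 -2.57
endloop
endfacet
facet normal 0.287 0.915 -0.283
outer loop
vertex 1.452 -2.657 -2.57
vertex 1.363 -3.132 -4.197
vertex 0.931 -2.555 -2.768
endloop
endfacet
facet normal -0.269 0.361 0.893
outer loop
vertex 1.452 -2.657 -2.57
vertex 0.931 -2.555 -2.768
vertex 0.994 -3.231 -2.476
endloop
endfacet
facet normal 0.270 -0.361 -0.893
outer loop
vertex 1.363 -3.132 -4.197
vertex 1.426 -3.809 -3.904
vertex 0.88 -3.426 -4.224
endloop
endfacet
facet normal -0.447 0.775 -0.448
outer loop
vertex 1.363 -3.132 -4.197
vertex 0.88 -3.426 -4.224
vertex 0.931 -2.555 -2.768
endloop
endfacet
facet normal -0.444 0.776 -0.448
outer loop
vertex 0.931 -2.555 -2.768
vertex 0.88 -3.426 -4.224
vertex 0.448 -2.848 -2.796
endloop
endfacet
facet normal -0.270 0.360 0.893
outer loop
vertex 0.931 -2.555 -2.768
vertex 0.448 -2.848 -2.796
vertex 0.994 -3.231 -2.476
endloop
endfacet
facet normal 0.270 -0.361 -0.893
outer loop
vertex 0.88 -3.426 -4.224
vertex 1.426 -3.809 -3.904
vertex 0.716 -3.944 -4.064
endloop
endfacet
facet normal -0.918 0.182 -0.352
outer loop
vertex 0.88 -3.426 -4.224
vertex 0.716 -3.944 -4.064
vertex 0.448 -2.848 -2.796
endloop
endfacet
facet normal -0.918 0.182 -0.352
outer loop
vertex 0.448 -2.848 -2.796
vertex 0.716 -3.944 -4.064
vertex 0.284 -3.366 -2.636
endloop
endfacet
facet normal -0.270 0.361 0.893
outer loop
vertex 0.448 -2.848 -2.796
vertex 0.284 -3.366 -2.636
vertex 0.994 -3.231 -2.476
endloop
endfacet
facet normal 0.270 -0.361 -0.892
outer loop
vertex 0.716 -3.944 -4.064
vertex 1.426 -3.809 -3.904
vertex 0.968 -4.383 -3.81
endloop
endfacet
facet normal -0.854 -0.518 -0.049
outer loop
vertex 0.716 -3.944 -4.064
vertex 0.968 -4.383 -3.81
vertex 0.284 -3.366 -2.636
endloop
endfacet
facet normal -0.853 -0.519 -0.047
outer loop
vertex 0.284 -3.366 -2.636
vertex 0.968 -4.383 -3.81
vertex 0.537 -3.805 -2.382
endloop
endfacet
facet normal -0.270 0.361 0.893
outer loop
vertex 0.284 -3.366 -2.636
vertex 0.537 -3.805 -2.382
vertex 0.994 -3.231 -2.476
endloop
endfacet
facet normal 0.269 -0.361 -0.893
outer loop
vertex 0.968 -4.383 -3.81
vertex 1.426 -3.809 -3.904
vertex 1.489 -4.485 -3.612
endloop
endfacet
facet normal -0.287 -0.915 0.284
outer loop
vertex 0.968 -4.383 -3.81
vertex 1.489 -4.485 -3.612
vertex 0.537 -3.805 -2.382
endloop
endfacet
facet normal -0.289 -0.915 0.282
outer loop
vertex 0.537 -3.805 -2.382
vertex 1.489 -4.485 -3.612
vertex 1.057 -3.908 -2.183
endloop
endfacet
facet normal -0.270 0.361 0.893
outer loop
vertex 0.537 -3.805 -2.382
vertex 1.057 -3.908 -2.183
vertex 0.994 -3.231 -2.476
endloop
endfacet
facet normal 0.270 -0.360 -0.893
outer loop
vertex 1.489 -4.485 -3.612
vertex 1.426 -3.809 -3.904
vertex 1.972 -4.192 -3.584
endloop
endfacet
facet normal 0.445 -0.776 0.448
outer loop
vertex 1.489 -4.485 -3.612
vertex 1.972 -4.192 -3.584
vertex 1.057 -3.908 -2.183
endloop
endfacet
facet normal 0.446 -0.774 0.448
outer loop
vertex 1.057 -3.908 -2.183
vertex 1.972 -4.192 -3.584
vertex 1.54 -3.614 -2.156
endloop
endfacet
facet normal -0.270 0.361 0.893
outer loop
vertex 1.057 -3.908 -2.183
vertex 1.54 -3.614 -2.156
vertex 0.994 -3.231 -2.476
endloop
endfacet
facet normal 0.270 -0.361 -0.893
outer loop
vertex 1.972 -4.192 -3.584
vertex 1.426 -3.809 -3.904
vertex 2.136 -3.674 -3.744
endloop
endfacet
facet normal 0.918 -0.182 0.352
outer loop
vertex 1.972 -4.192 -3.584
vertex 2.136 -3.674 -3.744
vertex 1.54 -3.614 -2.156
endloop
endfacet
facet normal 0.918 -0.182 0.352
outer loop
vertex 1.54 -3.614 -2.156
vertex 2.136 -3.674 -3.744
vertex 1.704 -3.096 -2.316
endloop
endfacet
facet normal -0.270 0.361 0.893
outer loop
vertex 1.54 -3.614 -2.156
vertex 1.704 -3.096 -2.316
vertex 0.994 -3.231 -2.476
endloop
endfacet
facet normal 0.270 -0.361 -0.893
outer loop
vertex 2.136 -3.674 -3.744
vertex 1.426 -3.809 -3.904
vertex 1.883 -3.235 -3.998
endloop
endfacet
facet normal 0.853 0.519 0.048
outer loop
vertex 2.136 -3.674 -3.744
vertex 1.883 -3.235 -3.998
vertex 1.704 -3.096 -2.316
endloop
endfacet
facet normal 0.854 0.518 0.048
outer loop
vertex 1.704 -3.096 -2.316
vertex 1.883 -3.235 -3.998
vertex 1.452 -2.657 -2.57
endloop
endfacet
facet normal -0.270 0.361 0.892
outer loop
vertex 1.704 -3.096 -2.316
vertex 1.452 -2.657 -2.57
vertex 0.994 -3.231 -2.476
endloop
endfacet
facet normal -0.858 0.176 -0.483
outer loop
vertex 2.266 -2.075 -2.709
vertex 3.252 -0.729 -3.969
vertex 2.436 -2.693 -3.236
endloop
endfacet
facet normal -0.472 -0.644 0.603
outer loop
vertex 3.688 -2.951 -2.531
vertex 2.266 -2.075 -2.709
vertex 2.436 -2.693 -3.236
endloop
endfacet
facet normal -0.858 0.176 -0.483
outer loop
vertex 2.436 -2.693 -3.236
vertex 3.252 -0.729 -3.969
vertex 3.422 -1.348 -4.496
endloop
endfacet
facet normal 0.204 -0.745 -0.635
outer loop
vertex 3.422 -1.348 -4.496
vertex 3.688 -2.951 -2.531
vertex 2.436 -2.693 -3.236
endloop
endfacet
facet normal -0.204 0.745 0.635
outer loop
vertex 2.266 -2.075 -2.709
vertex 4.504 -0.987 -3.264
vertex 3.252 -0.729 -3.969
endloop
endfacet
facet normal -0.472 -0.643 0.603
outer loop
vertex 3.518 -2.332 -2.004
vertex 2.266 -2.075 -2.709
vertex 3.688 -2.951 -2.531
endloop
endfacet
facet normal -0.205 0.745 0.635
outer loop
vertex 3.518 -2.332 -2.004
vertex 4.504 -0.987 -3.264
vertex 2.266 -2.075 -2.709
endloop
endfacet
facet normal 0.472 0.643 -0.603
outer loop
vertex 3.252 -0.729 -3.969
vertex 4.504 -0.987 -3.264
vertex 3.422 -1.348 -4.496
endloop
endfacet
facet normal 0.205 -0.745 -0.635
outer loop
vertex 4.674 -1.605 -3.791
vertex 3.688 -2.951 -2.531
vertex 3.422 -1.348 -4.496
endloop
endfacet
facet normal 0.472 0.644 -0.603
outer loop
vertex 3.422 -1.348 -4.496
vertex 4.504 -0.987 -3.264
vertex 4.674 -1.605 -3.791
endloop
endfacet
facet normal 0.858 -0.176 0.483
outer loop
vertex 4.674 -1.605 -3.791
vertex 3.518 -2.332 -2.004
vertex 3.688 -2.951 -2.531
endloop
endfacet
facet normal 0.858 -0.176 0.483
outer loop
vertex 4.504 -0.987 -3.264
vertex 3.518 -2.332 -2.004
vertex 4.674 -1.605 -3.791
endloop
endfacet

endsolid


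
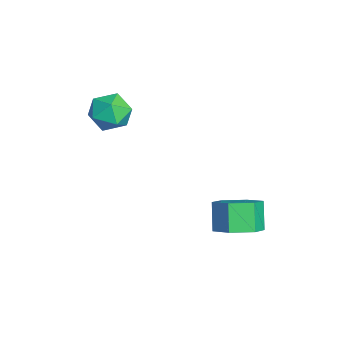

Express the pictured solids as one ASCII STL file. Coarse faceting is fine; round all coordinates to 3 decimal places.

solid 
facet normal 0.560 -0.041 -0.827
outer loop
vertex 3.809 2.438 -2.838
vertex 3.103 1.912 -3.29
vertex 3.095 2.901 -3.345
endloop
endfacet
facet normal 0.408 0.883 0.232
outer loop
vertex 3.809 2.438 -2.838
vertex 3.095 2.901 -3.345
vertex 3.064 2.494 -1.738
endloop
endfacet
facet normal 0.407 0.883 0.232
outer loop
vertex 3.064 2.494 -1.738
vertex 3.095 2.901 -3.345
vertex 2.35 2.956 -2.245
endloop
endfacet
facet normal -0.560 0.042 0.827
outer loop
vertex 3.064 2.494 -1.738
vertex 2.35 2.956 -2.245
vertex 2.357 1.968 -2.19
endloop
endfacet
facet normal 0.560 -0.041 -0.827
outer loop
vertex 3.095 2.901 -3.345
vertex 3.103 1.912 -3.29
vertex 2.389 2.375 -3.797
endloop
endfacet
facet normal -0.421 0.846 -0.327
outer loop
vertex 3.095 2.901 -3.345
vertex 2.389 2.375 -3.797
vertex 2.35 2.956 -2.245
endloop
endfacet
facet normal -0.421 0.846 -0.327
outer loop
vertex 2.35 2.956 -2.245
vertex 2.389 2.375 -3.797
vertex 1.644 2.43 -2.697
endloop
endfacet
facet normal -0.561 0.042 0.827
outer loop
vertex 2.35 2.956 -2.245
vertex 1.644 2.43 -2.697
vertex 2.357 1.968 -2.19
endloop
endfacet
facet normal 0.560 -0.042 -0.827
outer loop
vertex 2.389 2.375 -3.797
vertex 3.103 1.912 -3.29
vertex 2.396 1.386 -3.742
endloop
endfacet
facet normal -0.828 -0.037 -0.559
outer loop
vertex 2.389 2.375 -3.797
vertex 2.396 1.386 -3.742
vertex 1.644 2.43 -2.697
endloop
endfacet
facet normal -0.828 -0.037 -0.559
outer loop
vertex 1.644 2.43 -2.697
vertex 2.396 1.386 -3.742
vertex 1.651 1.442 -2.642
endloop
endfacet
facet normal -0.561 0.042 0.827
outer loop
vertex 1.644 2.43 -2.697
vertex 1.651 1.442 -2.642
vertex 2.357 1.968 -2.19
endloop
endfacet
facet normal 0.560 -0.042 -0.827
outer loop
vertex 2.396 1.386 -3.742
vertex 3.103 1.912 -3.29
vertex 3.11 0.924 -3.235
endloop
endfacet
facet normal -0.408 -0.883 -0.231
outer loop
vertex 2.396 1.386 -3.742
vertex 3.11 0.924 -3.235
vertex 1.651 1.442 -2.642
endloop
endfacet
facet normal -0.408 -0.883 -0.232
outer loop
vertex 1.651 1.442 -2.642
vertex 3.11 0.924 -3.235
vertex 2.365 0.979 -2.135
endloop
endfacet
facet normal -0.560 0.041 0.827
outer loop
vertex 1.651 1.442 -2.642
vertex 2.365 0.979 -2.135
vertex 2.357 1.968 -2.19
endloop
endfacet
facet normal 0.561 -0.042 -0.827
outer loop
vertex 3.11 0.924 -3.235
vertex 3.103 1.912 -3.29
vertex 3.816 1.45 -2.783
endloop
endfacet
facet normal 0.421 -0.846 0.327
outer loop
vertex 3.11 0.924 -3.235
vertex 3.816 1.45 -2.783
vertex 2.365 0.979 -2.135
endloop
endfacet
facet normal 0.421 -0.846 0.327
outer loop
vertex 2.365 0.979 -2.135
vertex 3.816 1.45 -2.783
vertex 3.071 1.505 -1.683
endloop
endfacet
facet normal -0.560 0.041 0.827
outer loop
vertex 2.365 0.979 -2.135
vertex 3.071 1.505 -1.683
vertex 2.357 1.968 -2.19
endloop
endfacet
facet normal 0.561 -0.042 -0.827
outer loop
vertex 3.816 1.45 -2.783
vertex 3.103 1.912 -3.29
vertex 3.809 2.438 -2.838
endloop
endfacet
facet normal 0.828 0.037 0.559
outer loop
vertex 3.816 1.45 -2.783
vertex 3.809 2.438 -2.838
vertex 3.071 1.505 -1.683
endloop
endfacet
facet normal 0.828 0.037 0.559
outer loop
vertex 3.071 1.505 -1.683
vertex 3.809 2.438 -2.838
vertex 3.064 2.494 -1.738
endloop
endfacet
facet normal -0.560 0.042 0.827
outer loop
vertex 3.071 1.505 -1.683
vertex 3.064 2.494 -1.738
vertex 2.357 1.968 -2.19
endloop
endfacet
facet normal -0.334 0.845 0.418
outer loop
vertex -1.403 -1.896 0.891
vertex -1.234 -2.269 1.779
vertex -0.534 -1.764 1.319
endloop
endfacet
facet normal -0.041 0.975 -0.218
outer loop
vertex -1.403 -1.896 0.891
vertex -0.534 -1.764 1.319
vertex -0.582 -1.979 0.367
endloop
endfacet
facet normal -0.391 0.591 -0.706
outer loop
vertex -1.403 -1.896 0.891
vertex -0.582 -1.979 0.367
vertex -1.312 -2.617 0.237
endloop
endfacet
facet normal -0.902 0.222 -0.371
outer loop
vertex -1.403 -1.896 0.891
vertex -1.312 -2.617 0.237
vertex -1.715 -2.796 1.11
endloop
endfacet
facet normal -0.867 0.379 0.324
outer loop
vertex -1.403 -1.896 0.891
vertex -1.715 -2.796 1.11
vertex -1.234 -2.269 1.779
endloop
endfacet
facet normal 0.635 0.746 -0.200
outer loop
vertex -0.582 -1.979 0.367
vertex -0.534 -1.764 1.319
vertex 0.095 -2.404 0.93
endloop
endfacet
facet normal 0.160 0.535 0.830
outer loop
vertex -0.534 -1.764 1.319
vertex -1.234 -2.269 1.779
vertex -0.308 -2.583 1.803
endloop
endfacet
facet normal -0.702 -0.220 0.678
outer loop
vertex -1.234 -2.269 1.779
vertex -1.715 -2.796 1.11
vertex -1.038 -3.221 1.673
endloop
endfacet
facet normal -0.759 -0.474 -0.447
outer loop
vertex -1.715 -2.796 1.11
vertex -1.312 -2.617 0.237
vertex -1.086 -3.436 0.721
endloop
endfacet
facet normal 0.068 0.124 -0.990
outer loop
vertex -1.312 -2.617 0.237
vertex -0.582 -1.979 0.367
vertex -0.386 -2.931 0.261
endloop
endfacet
facet normal 0.902 -0.222 0.371
outer loop
vertex -0.217 -3.304 1.149
vertex 0.095 -2.404 0.93
vertex -0.308 -2.583 1.803
endloop
endfacet
facet normal 0.391 -0.591 0.706
outer loop
vertex -0.217 -3.304 1.149
vertex -0.308 -2.583 1.803
vertex -1.038 -3.221 1.673
endloop
endfacet
facet normal 0.041 -0.975 0.218
outer loop
vertex -0.217 -3.304 1.149
vertex -1.038 -3.221 1.673
vertex -1.086 -3.436 0.721
endloop
endfacet
facet normal 0.334 -0.845 -0.418
outer loop
vertex -0.217 -3.304 1.149
vertex -1.086 -3.436 0.721
vertex -0.386 -2.931 0.261
endloop
endfacet
facet normal 0.867 -0.379 -0.324
outer loop
vertex -0.217 -3.304 1.149
vertex -0.386 -2.931 0.261
vertex 0.095 -2.404 0.93
endloop
endfacet
facet normal 0.759 0.474 0.447
outer loop
vertex -0.308 -2.583 1.803
vertex 0.095 -2.404 0.93
vertex -0.534 -1.764 1.319
endloop
endfacet
facet normal -0.068 -0.124 0.990
outer loop
vertex -1.038 -3.221 1.673
vertex -0.308 -2.583 1.803
vertex -1.234 -2.269 1.779
endloop
endfacet
facet normal -0.635 -0.746 0.200
outer loop
vertex -1.086 -3.436 0.721
vertex -1.038 -3.221 1.673
vertex -1.715 -2.796 1.11
endloop
endfacet
facet normal -0.160 -0.535 -0.830
outer loop
vertex -0.386 -2.931 0.261
vertex -1.086 -3.436 0.721
vertex -1.312 -2.617 0.237
endloop
endfacet
facet normal 0.702 0.220 -0.678
outer loop
vertex 0.095 -2.404 0.93
vertex -0.386 -2.931 0.261
vertex -0.582 -1.979 0.367
endloop
endfacet

endsolid


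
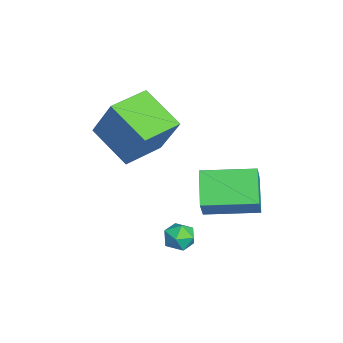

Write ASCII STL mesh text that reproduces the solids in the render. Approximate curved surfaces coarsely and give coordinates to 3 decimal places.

solid 
facet normal -0.623 -0.608 0.492
outer loop
vertex 0.979 -4.711 4.064
vertex -0.284 -3.401 4.084
vertex 0.194 -5.437 2.175
endloop
endfacet
facet normal 0.694 -0.720 -0.011
outer loop
vertex 1.484 -4.179 1.156
vertex 0.979 -4.711 4.064
vertex 0.194 -5.437 2.175
endloop
endfacet
facet normal -0.623 -0.608 0.492
outer loop
vertex 0.194 -5.437 2.175
vertex -0.284 -3.401 4.084
vertex -1.068 -4.127 2.196
endloop
endfacet
facet normal -0.362 -0.334 -0.870
outer loop
vertex -1.068 -4.127 2.196
vertex 1.484 -4.179 1.156
vertex 0.194 -5.437 2.175
endloop
endfacet
facet normal 0.361 0.335 0.870
outer loop
vertex 0.979 -4.711 4.064
vertex 1.006 -2.143 3.065
vertex -0.284 -3.401 4.084
endloop
endfacet
facet normal 0.694 -0.720 -0.011
outer loop
vertex 2.268 -3.453 3.044
vertex 0.979 -4.711 4.064
vertex 1.484 -4.179 1.156
endloop
endfacet
facet normal 0.362 0.335 0.870
outer loop
vertex 2.268 -3.453 3.044
vertex 1.006 -2.143 3.065
vertex 0.979 -4.711 4.064
endloop
endfacet
facet normal -0.694 0.720 0.011
outer loop
vertex -0.284 -3.401 4.084
vertex 1.006 -2.143 3.065
vertex -1.068 -4.127 2.196
endloop
endfacet
facet normal -0.361 -0.335 -0.870
outer loop
vertex 0.221 -2.869 1.176
vertex 1.484 -4.179 1.156
vertex -1.068 -4.127 2.196
endloop
endfacet
facet normal -0.694 0.720 0.012
outer loop
vertex -1.068 -4.127 2.196
vertex 1.006 -2.143 3.065
vertex 0.221 -2.869 1.176
endloop
endfacet
facet normal 0.623 0.608 -0.492
outer loop
vertex 0.221 -2.869 1.176
vertex 2.268 -3.453 3.044
vertex 1.484 -4.179 1.156
endloop
endfacet
facet normal 0.623 0.608 -0.492
outer loop
vertex 1.006 -2.143 3.065
vertex 2.268 -3.453 3.044
vertex 0.221 -2.869 1.176
endloop
endfacet
facet normal 0.001 0.999 0.045
outer loop
vertex 3.698 -1.688 -1.657
vertex 3.37 -1.715 -1.046
vertex 4.064 -1.715 -1.068
endloop
endfacet
facet normal 0.568 0.759 -0.318
outer loop
vertex 3.698 -1.688 -1.657
vertex 4.064 -1.715 -1.068
vertex 4.261 -2.092 -1.615
endloop
endfacet
facet normal 0.331 0.372 -0.867
outer loop
vertex 3.698 -1.688 -1.657
vertex 4.261 -2.092 -1.615
vertex 3.69 -2.325 -1.933
endloop
endfacet
facet normal -0.383 0.371 -0.846
outer loop
vertex 3.698 -1.688 -1.657
vertex 3.69 -2.325 -1.933
vertex 3.139 -2.092 -1.581
endloop
endfacet
facet normal -0.587 0.759 -0.282
outer loop
vertex 3.698 -1.688 -1.657
vertex 3.139 -2.092 -1.581
vertex 3.37 -1.715 -1.046
endloop
endfacet
facet normal 0.938 0.327 0.112
outer loop
vertex 4.261 -2.092 -1.615
vertex 4.064 -1.715 -1.068
vertex 4.281 -2.368 -0.979
endloop
endfacet
facet normal 0.022 0.716 0.698
outer loop
vertex 4.064 -1.715 -1.068
vertex 3.37 -1.715 -1.046
vertex 3.73 -2.135 -0.627
endloop
endfacet
facet normal -0.929 0.327 0.171
outer loop
vertex 3.37 -1.715 -1.046
vertex 3.139 -2.092 -1.581
vertex 3.159 -2.368 -0.945
endloop
endfacet
facet normal -0.600 -0.301 -0.741
outer loop
vertex 3.139 -2.092 -1.581
vertex 3.69 -2.325 -1.933
vertex 3.356 -2.745 -1.492
endloop
endfacet
facet normal 0.555 -0.299 -0.776
outer loop
vertex 3.69 -2.325 -1.933
vertex 4.261 -2.092 -1.615
vertex 4.05 -2.745 -1.514
endloop
endfacet
facet normal 0.383 -0.371 0.846
outer loop
vertex 3.722 -2.772 -0.903
vertex 4.281 -2.368 -0.979
vertex 3.73 -2.135 -0.627
endloop
endfacet
facet normal -0.331 -0.372 0.867
outer loop
vertex 3.722 -2.772 -0.903
vertex 3.73 -2.135 -0.627
vertex 3.159 -2.368 -0.945
endloop
endfacet
facet normal -0.568 -0.759 0.318
outer loop
vertex 3.722 -2.772 -0.903
vertex 3.159 -2.368 -0.945
vertex 3.356 -2.745 -1.492
endloop
endfacet
facet normal -0.001 -0.999 -0.045
outer loop
vertex 3.722 -2.772 -0.903
vertex 3.356 -2.745 -1.492
vertex 4.05 -2.745 -1.514
endloop
endfacet
facet normal 0.587 -0.759 0.282
outer loop
vertex 3.722 -2.772 -0.903
vertex 4.05 -2.745 -1.514
vertex 4.281 -2.368 -0.979
endloop
endfacet
facet normal 0.600 0.301 0.741
outer loop
vertex 3.73 -2.135 -0.627
vertex 4.281 -2.368 -0.979
vertex 4.064 -1.715 -1.068
endloop
endfacet
facet normal -0.555 0.299 0.776
outer loop
vertex 3.159 -2.368 -0.945
vertex 3.73 -2.135 -0.627
vertex 3.37 -1.715 -1.046
endloop
endfacet
facet normal -0.938 -0.327 -0.112
outer loop
vertex 3.356 -2.745 -1.492
vertex 3.159 -2.368 -0.945
vertex 3.139 -2.092 -1.581
endloop
endfacet
facet normal -0.022 -0.716 -0.698
outer loop
vertex 4.05 -2.745 -1.514
vertex 3.356 -2.745 -1.492
vertex 3.69 -2.325 -1.933
endloop
endfacet
facet normal 0.929 -0.327 -0.171
outer loop
vertex 4.281 -2.368 -0.979
vertex 4.05 -2.745 -1.514
vertex 4.261 -2.092 -1.615
endloop
endfacet
facet normal -0.568 0.101 -0.817
outer loop
vertex 1.452 -1.334 0.207
vertex 1.581 0.815 0.384
vertex 2.807 -1.337 -0.735
endloop
endfacet
facet normal -0.059 -0.995 -0.082
outer loop
vertex 3.579 -1.475 0.376
vertex 1.452 -1.334 0.207
vertex 2.807 -1.337 -0.735
endloop
endfacet
facet normal -0.568 0.101 -0.817
outer loop
vertex 2.807 -1.337 -0.735
vertex 1.581 0.815 0.384
vertex 2.936 0.812 -0.558
endloop
endfacet
facet normal 0.821 -0.002 -0.571
outer loop
vertex 2.936 0.812 -0.558
vertex 3.579 -1.475 0.376
vertex 2.807 -1.337 -0.735
endloop
endfacet
facet normal -0.821 0.002 0.571
outer loop
vertex 1.452 -1.334 0.207
vertex 2.353 0.677 1.495
vertex 1.581 0.815 0.384
endloop
endfacet
facet normal -0.059 -0.995 -0.082
outer loop
vertex 2.224 -1.472 1.318
vertex 1.452 -1.334 0.207
vertex 3.579 -1.475 0.376
endloop
endfacet
facet normal -0.821 0.002 0.571
outer loop
vertex 2.224 -1.472 1.318
vertex 2.353 0.677 1.495
vertex 1.452 -1.334 0.207
endloop
endfacet
facet normal 0.059 0.995 0.082
outer loop
vertex 1.581 0.815 0.384
vertex 2.353 0.677 1.495
vertex 2.936 0.812 -0.558
endloop
endfacet
facet normal 0.821 -0.002 -0.571
outer loop
vertex 3.708 0.674 0.553
vertex 3.579 -1.475 0.376
vertex 2.936 0.812 -0.558
endloop
endfacet
facet normal 0.059 0.995 0.082
outer loop
vertex 2.936 0.812 -0.558
vertex 2.353 0.677 1.495
vertex 3.708 0.674 0.553
endloop
endfacet
facet normal 0.568 -0.101 0.817
outer loop
vertex 3.708 0.674 0.553
vertex 2.224 -1.472 1.318
vertex 3.579 -1.475 0.376
endloop
endfacet
facet normal 0.568 -0.101 0.817
outer loop
vertex 2.353 0.677 1.495
vertex 2.224 -1.472 1.318
vertex 3.708 0.674 0.553
endloop
endfacet

endsolid


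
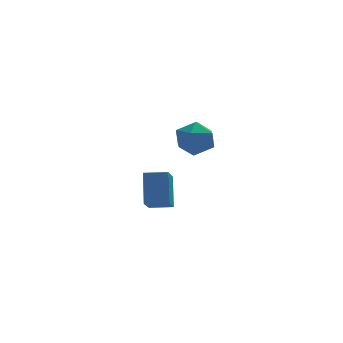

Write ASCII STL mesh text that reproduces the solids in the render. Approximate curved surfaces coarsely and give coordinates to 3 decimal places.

solid 
facet normal -0.984 0.162 -0.071
outer loop
vertex 2.436 2.666 -4.191
vertex 2.464 3.318 -3.09
vertex 2.678 3.833 -4.888
endloop
endfacet
facet normal -0.021 -0.509 -0.860
outer loop
vertex 3.476 3.702 -4.83
vertex 2.436 2.666 -4.191
vertex 2.678 3.833 -4.888
endloop
endfacet
facet normal -0.984 0.162 -0.071
outer loop
vertex 2.678 3.833 -4.888
vertex 2.464 3.318 -3.09
vertex 2.706 4.485 -3.787
endloop
endfacet
facet normal 0.175 0.845 -0.505
outer loop
vertex 2.706 4.485 -3.787
vertex 3.476 3.702 -4.83
vertex 2.678 3.833 -4.888
endloop
endfacet
facet normal -0.175 -0.845 0.505
outer loop
vertex 2.436 2.666 -4.191
vertex 3.262 3.187 -3.032
vertex 2.464 3.318 -3.09
endloop
endfacet
facet normal -0.021 -0.509 -0.860
outer loop
vertex 3.234 2.535 -4.133
vertex 2.436 2.666 -4.191
vertex 3.476 3.702 -4.83
endloop
endfacet
facet normal -0.175 -0.845 0.505
outer loop
vertex 3.234 2.535 -4.133
vertex 3.262 3.187 -3.032
vertex 2.436 2.666 -4.191
endloop
endfacet
facet normal 0.021 0.509 0.860
outer loop
vertex 2.464 3.318 -3.09
vertex 3.262 3.187 -3.032
vertex 2.706 4.485 -3.787
endloop
endfacet
facet normal 0.175 0.845 -0.505
outer loop
vertex 3.504 4.354 -3.729
vertex 3.476 3.702 -4.83
vertex 2.706 4.485 -3.787
endloop
endfacet
facet normal 0.021 0.509 0.860
outer loop
vertex 2.706 4.485 -3.787
vertex 3.262 3.187 -3.032
vertex 3.504 4.354 -3.729
endloop
endfacet
facet normal 0.984 -0.162 0.071
outer loop
vertex 3.504 4.354 -3.729
vertex 3.234 2.535 -4.133
vertex 3.476 3.702 -4.83
endloop
endfacet
facet normal 0.984 -0.162 0.071
outer loop
vertex 3.262 3.187 -3.032
vertex 3.234 2.535 -4.133
vertex 3.504 4.354 -3.729
endloop
endfacet
facet normal -0.749 0.651 0.124
outer loop
vertex 3.306 0.211 -0.634
vertex 3.226 -0.006 0.021
vertex 3.658 0.518 -0.121
endloop
endfacet
facet normal -0.275 0.896 -0.347
outer loop
vertex 3.306 0.211 -0.634
vertex 3.658 0.518 -0.121
vertex 3.973 0.381 -0.724
endloop
endfacet
facet normal -0.226 0.420 -0.879
outer loop
vertex 3.306 0.211 -0.634
vertex 3.973 0.381 -0.724
vertex 3.736 -0.229 -0.955
endloop
endfacet
facet normal -0.669 -0.119 -0.734
outer loop
vertex 3.306 0.211 -0.634
vertex 3.736 -0.229 -0.955
vertex 3.274 -0.468 -0.495
endloop
endfacet
facet normal -0.993 0.024 -0.114
outer loop
vertex 3.306 0.211 -0.634
vertex 3.274 -0.468 -0.495
vertex 3.226 -0.006 0.021
endloop
endfacet
facet normal 0.360 0.933 -0.024
outer loop
vertex 3.973 0.381 -0.724
vertex 3.658 0.518 -0.121
vertex 4.306 0.268 -0.125
endloop
endfacet
facet normal -0.406 0.536 0.740
outer loop
vertex 3.658 0.518 -0.121
vertex 3.226 -0.006 0.021
vertex 3.844 0.029 0.335
endloop
endfacet
facet normal -0.802 -0.480 0.355
outer loop
vertex 3.226 -0.006 0.021
vertex 3.274 -0.468 -0.495
vertex 3.607 -0.581 0.104
endloop
endfacet
facet normal -0.278 -0.710 -0.648
outer loop
vertex 3.274 -0.468 -0.495
vertex 3.736 -0.229 -0.955
vertex 3.922 -0.718 -0.499
endloop
endfacet
facet normal 0.439 0.164 -0.883
outer loop
vertex 3.736 -0.229 -0.955
vertex 3.973 0.381 -0.724
vertex 4.354 -0.194 -0.641
endloop
endfacet
facet normal 0.669 0.119 0.734
outer loop
vertex 4.274 -0.411 0.014
vertex 4.306 0.268 -0.125
vertex 3.844 0.029 0.335
endloop
endfacet
facet normal 0.226 -0.420 0.879
outer loop
vertex 4.274 -0.411 0.014
vertex 3.844 0.029 0.335
vertex 3.607 -0.581 0.104
endloop
endfacet
facet normal 0.275 -0.896 0.347
outer loop
vertex 4.274 -0.411 0.014
vertex 3.607 -0.581 0.104
vertex 3.922 -0.718 -0.499
endloop
endfacet
facet normal 0.749 -0.651 -0.124
outer loop
vertex 4.274 -0.411 0.014
vertex 3.922 -0.718 -0.499
vertex 4.354 -0.194 -0.641
endloop
endfacet
facet normal 0.993 -0.024 0.114
outer loop
vertex 4.274 -0.411 0.014
vertex 4.354 -0.194 -0.641
vertex 4.306 0.268 -0.125
endloop
endfacet
facet normal 0.278 0.710 0.648
outer loop
vertex 3.844 0.029 0.335
vertex 4.306 0.268 -0.125
vertex 3.658 0.518 -0.121
endloop
endfacet
facet normal -0.439 -0.164 0.883
outer loop
vertex 3.607 -0.581 0.104
vertex 3.844 0.029 0.335
vertex 3.226 -0.006 0.021
endloop
endfacet
facet normal -0.360 -0.933 0.024
outer loop
vertex 3.922 -0.718 -0.499
vertex 3.607 -0.581 0.104
vertex 3.274 -0.468 -0.495
endloop
endfacet
facet normal 0.406 -0.536 -0.740
outer loop
vertex 4.354 -0.194 -0.641
vertex 3.922 -0.718 -0.499
vertex 3.736 -0.229 -0.955
endloop
endfacet
facet normal 0.802 0.480 -0.355
outer loop
vertex 4.306 0.268 -0.125
vertex 4.354 -0.194 -0.641
vertex 3.973 0.381 -0.724
endloop
endfacet

endsolid


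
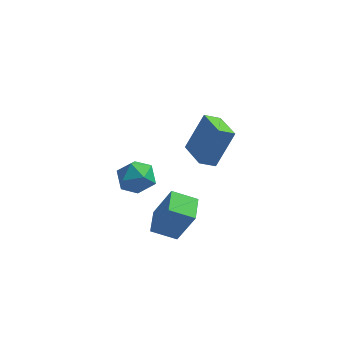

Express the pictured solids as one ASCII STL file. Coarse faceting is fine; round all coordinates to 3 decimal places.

solid 
facet normal -0.744 -0.453 0.491
outer loop
vertex 1.426 2.442 0.8
vertex 0.458 3.798 0.584
vertex 0.71 1.64 -1.027
endloop
endfacet
facet normal 0.577 -0.807 0.128
outer loop
vertex 1.402 2.062 -1.484
vertex 1.426 2.442 0.8
vertex 0.71 1.64 -1.027
endloop
endfacet
facet normal -0.744 -0.453 0.491
outer loop
vertex 0.71 1.64 -1.027
vertex 0.458 3.798 0.584
vertex -0.258 2.996 -1.243
endloop
endfacet
facet normal -0.338 -0.379 -0.862
outer loop
vertex -0.258 2.996 -1.243
vertex 1.402 2.062 -1.484
vertex 0.71 1.64 -1.027
endloop
endfacet
facet normal 0.338 0.379 0.862
outer loop
vertex 1.426 2.442 0.8
vertex 1.15 4.22 0.127
vertex 0.458 3.798 0.584
endloop
endfacet
facet normal 0.577 -0.807 0.128
outer loop
vertex 2.118 2.864 0.343
vertex 1.426 2.442 0.8
vertex 1.402 2.062 -1.484
endloop
endfacet
facet normal 0.338 0.379 0.862
outer loop
vertex 2.118 2.864 0.343
vertex 1.15 4.22 0.127
vertex 1.426 2.442 0.8
endloop
endfacet
facet normal -0.577 0.807 -0.128
outer loop
vertex 0.458 3.798 0.584
vertex 1.15 4.22 0.127
vertex -0.258 2.996 -1.243
endloop
endfacet
facet normal -0.338 -0.379 -0.862
outer loop
vertex 0.434 3.418 -1.7
vertex 1.402 2.062 -1.484
vertex -0.258 2.996 -1.243
endloop
endfacet
facet normal -0.577 0.807 -0.128
outer loop
vertex -0.258 2.996 -1.243
vertex 1.15 4.22 0.127
vertex 0.434 3.418 -1.7
endloop
endfacet
facet normal 0.744 0.453 -0.491
outer loop
vertex 0.434 3.418 -1.7
vertex 2.118 2.864 0.343
vertex 1.402 2.062 -1.484
endloop
endfacet
facet normal 0.744 0.453 -0.491
outer loop
vertex 1.15 4.22 0.127
vertex 2.118 2.864 0.343
vertex 0.434 3.418 -1.7
endloop
endfacet
facet normal -0.753 0.657 -0.032
outer loop
vertex -1.888 -1.124 -0.062
vertex -2.307 -1.566 0.703
vertex -1.674 -0.834 0.847
endloop
endfacet
facet normal -0.148 0.952 -0.269
outer loop
vertex -1.888 -1.124 -0.062
vertex -1.674 -0.834 0.847
vertex -0.965 -0.912 0.179
endloop
endfacet
facet normal 0.085 0.564 -0.822
outer loop
vertex -1.888 -1.124 -0.062
vertex -0.965 -0.912 0.179
vertex -1.158 -1.693 -0.377
endloop
endfacet
facet normal -0.376 0.030 -0.926
outer loop
vertex -1.888 -1.124 -0.062
vertex -1.158 -1.693 -0.377
vertex -1.988 -2.097 -0.053
endloop
endfacet
facet normal -0.894 0.088 -0.439
outer loop
vertex -1.888 -1.124 -0.062
vertex -1.988 -2.097 -0.053
vertex -2.307 -1.566 0.703
endloop
endfacet
facet normal 0.337 0.907 0.252
outer loop
vertex -0.965 -0.912 0.179
vertex -1.674 -0.834 0.847
vertex -0.812 -1.223 1.093
endloop
endfacet
facet normal -0.642 0.430 0.635
outer loop
vertex -1.674 -0.834 0.847
vertex -2.307 -1.566 0.703
vertex -1.642 -1.627 1.417
endloop
endfacet
facet normal -0.870 -0.492 -0.022
outer loop
vertex -2.307 -1.566 0.703
vertex -1.988 -2.097 -0.053
vertex -1.835 -2.408 0.861
endloop
endfacet
facet normal -0.032 -0.584 -0.811
outer loop
vertex -1.988 -2.097 -0.053
vertex -1.158 -1.693 -0.377
vertex -1.126 -2.486 0.193
endloop
endfacet
facet normal 0.714 0.280 -0.641
outer loop
vertex -1.158 -1.693 -0.377
vertex -0.965 -0.912 0.179
vertex -0.493 -1.754 0.337
endloop
endfacet
facet normal 0.376 -0.030 0.926
outer loop
vertex -0.912 -2.196 1.102
vertex -0.812 -1.223 1.093
vertex -1.642 -1.627 1.417
endloop
endfacet
facet normal -0.085 -0.564 0.822
outer loop
vertex -0.912 -2.196 1.102
vertex -1.642 -1.627 1.417
vertex -1.835 -2.408 0.861
endloop
endfacet
facet normal 0.148 -0.952 0.269
outer loop
vertex -0.912 -2.196 1.102
vertex -1.835 -2.408 0.861
vertex -1.126 -2.486 0.193
endloop
endfacet
facet normal 0.753 -0.657 0.032
outer loop
vertex -0.912 -2.196 1.102
vertex -1.126 -2.486 0.193
vertex -0.493 -1.754 0.337
endloop
endfacet
facet normal 0.894 -0.088 0.439
outer loop
vertex -0.912 -2.196 1.102
vertex -0.493 -1.754 0.337
vertex -0.812 -1.223 1.093
endloop
endfacet
facet normal 0.032 0.584 0.811
outer loop
vertex -1.642 -1.627 1.417
vertex -0.812 -1.223 1.093
vertex -1.674 -0.834 0.847
endloop
endfacet
facet normal -0.714 -0.280 0.641
outer loop
vertex -1.835 -2.408 0.861
vertex -1.642 -1.627 1.417
vertex -2.307 -1.566 0.703
endloop
endfacet
facet normal -0.337 -0.907 -0.252
outer loop
vertex -1.126 -2.486 0.193
vertex -1.835 -2.408 0.861
vertex -1.988 -2.097 -0.053
endloop
endfacet
facet normal 0.642 -0.430 -0.635
outer loop
vertex -0.493 -1.754 0.337
vertex -1.126 -2.486 0.193
vertex -1.158 -1.693 -0.377
endloop
endfacet
facet normal 0.870 0.492 0.022
outer loop
vertex -0.812 -1.223 1.093
vertex -0.493 -1.754 0.337
vertex -0.965 -0.912 0.179
endloop
endfacet
facet normal -0.898 -0.157 0.410
outer loop
vertex 0.439 -3.323 0.138
vertex 0.282 -2.071 0.274
vertex -0.4 -3.233 -1.664
endloop
endfacet
facet normal 0.125 -0.986 -0.107
outer loop
vertex 0.758 -3.029 -2.194
vertex 0.439 -3.323 0.138
vertex -0.4 -3.233 -1.664
endloop
endfacet
facet normal -0.898 -0.158 0.411
outer loop
vertex -0.4 -3.233 -1.664
vertex 0.282 -2.071 0.274
vertex -0.558 -1.98 -1.528
endloop
endfacet
facet normal -0.422 0.045 -0.905
outer loop
vertex -0.558 -1.98 -1.528
vertex 0.758 -3.029 -2.194
vertex -0.4 -3.233 -1.664
endloop
endfacet
facet normal 0.422 -0.045 0.905
outer loop
vertex 0.439 -3.323 0.138
vertex 1.44 -1.867 -0.256
vertex 0.282 -2.071 0.274
endloop
endfacet
facet normal 0.124 -0.986 -0.107
outer loop
vertex 1.598 -3.12 -0.392
vertex 0.439 -3.323 0.138
vertex 0.758 -3.029 -2.194
endloop
endfacet
facet normal 0.422 -0.045 0.905
outer loop
vertex 1.598 -3.12 -0.392
vertex 1.44 -1.867 -0.256
vertex 0.439 -3.323 0.138
endloop
endfacet
facet normal -0.124 0.986 0.108
outer loop
vertex 0.282 -2.071 0.274
vertex 1.44 -1.867 -0.256
vertex -0.558 -1.98 -1.528
endloop
endfacet
facet normal -0.422 0.045 -0.905
outer loop
vertex 0.601 -1.777 -2.058
vertex 0.758 -3.029 -2.194
vertex -0.558 -1.98 -1.528
endloop
endfacet
facet normal -0.124 0.987 0.107
outer loop
vertex -0.558 -1.98 -1.528
vertex 1.44 -1.867 -0.256
vertex 0.601 -1.777 -2.058
endloop
endfacet
facet normal 0.898 0.157 -0.411
outer loop
vertex 0.601 -1.777 -2.058
vertex 1.598 -3.12 -0.392
vertex 0.758 -3.029 -2.194
endloop
endfacet
facet normal 0.898 0.158 -0.410
outer loop
vertex 1.44 -1.867 -0.256
vertex 1.598 -3.12 -0.392
vertex 0.601 -1.777 -2.058
endloop
endfacet

endsolid


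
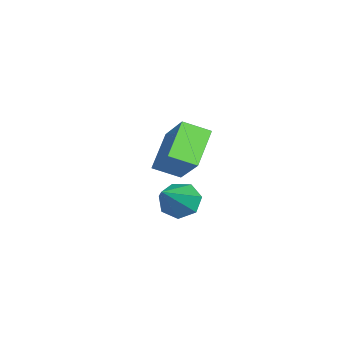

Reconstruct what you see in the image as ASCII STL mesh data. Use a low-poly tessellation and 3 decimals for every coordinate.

solid 
facet normal -0.765 0.130 0.631
outer loop
vertex -1.982 -3.371 4.776
vertex -2.184 -2.418 4.335
vertex -3.115 -4.172 3.568
endloop
endfacet
facet normal 0.190 -0.891 0.413
outer loop
vertex -1.876 -4.382 2.545
vertex -1.982 -3.371 4.776
vertex -3.115 -4.172 3.568
endloop
endfacet
facet normal -0.765 0.130 0.631
outer loop
vertex -3.115 -4.172 3.568
vertex -2.184 -2.418 4.335
vertex -3.317 -3.219 3.126
endloop
endfacet
facet normal -0.616 -0.435 -0.657
outer loop
vertex -3.317 -3.219 3.126
vertex -1.876 -4.382 2.545
vertex -3.115 -4.172 3.568
endloop
endfacet
facet normal 0.616 0.435 0.657
outer loop
vertex -1.982 -3.371 4.776
vertex -0.945 -2.628 3.312
vertex -2.184 -2.418 4.335
endloop
endfacet
facet normal 0.189 -0.891 0.413
outer loop
vertex -0.743 -3.581 3.754
vertex -1.982 -3.371 4.776
vertex -1.876 -4.382 2.545
endloop
endfacet
facet normal 0.616 0.435 0.657
outer loop
vertex -0.743 -3.581 3.754
vertex -0.945 -2.628 3.312
vertex -1.982 -3.371 4.776
endloop
endfacet
facet normal -0.190 0.891 -0.413
outer loop
vertex -2.184 -2.418 4.335
vertex -0.945 -2.628 3.312
vertex -3.317 -3.219 3.126
endloop
endfacet
facet normal -0.616 -0.435 -0.657
outer loop
vertex -2.078 -3.429 2.104
vertex -1.876 -4.382 2.545
vertex -3.317 -3.219 3.126
endloop
endfacet
facet normal -0.190 0.891 -0.413
outer loop
vertex -3.317 -3.219 3.126
vertex -0.945 -2.628 3.312
vertex -2.078 -3.429 2.104
endloop
endfacet
facet normal 0.765 -0.130 -0.631
outer loop
vertex -2.078 -3.429 2.104
vertex -0.743 -3.581 3.754
vertex -1.876 -4.382 2.545
endloop
endfacet
facet normal 0.765 -0.130 -0.631
outer loop
vertex -0.945 -2.628 3.312
vertex -0.743 -3.581 3.754
vertex -2.078 -3.429 2.104
endloop
endfacet
facet normal -0.782 0.154 -0.604
outer loop
vertex 1.107 -2.854 1.922
vertex 0.651 -2.889 2.504
vertex 0.989 -2.296 2.217
endloop
endfacet
facet normal 0.827 0.390 -0.406
outer loop
vertex 1.107 -2.854 1.922
vertex 0.989 -2.296 2.217
vertex 2.089 -3.171 3.616
endloop
endfacet
facet normal -0.782 0.153 -0.604
outer loop
vertex 0.989 -2.296 2.217
vertex 0.651 -2.889 2.504
vertex 0.616 -2.184 2.728
endloop
endfacet
facet normal 0.480 0.862 0.162
outer loop
vertex 0.989 -2.296 2.217
vertex 0.616 -2.184 2.728
vertex 2.089 -3.171 3.616
endloop
endfacet
facet normal -0.781 0.153 -0.605
outer loop
vertex 0.616 -2.184 2.728
vertex 0.651 -2.889 2.504
vertex 0.269 -2.603 3.07
endloop
endfacet
facet normal -0.027 0.646 0.763
outer loop
vertex 0.616 -2.184 2.728
vertex 0.269 -2.603 3.07
vertex 2.089 -3.171 3.616
endloop
endfacet
facet normal -0.782 0.153 -0.605
outer loop
vertex 0.269 -2.603 3.07
vertex 0.651 -2.889 2.504
vertex 0.21 -3.237 2.986
endloop
endfacet
facet normal -0.313 -0.096 0.945
outer loop
vertex 0.269 -2.603 3.07
vertex 0.21 -3.237 2.986
vertex 2.089 -3.171 3.616
endloop
endfacet
facet normal -0.782 0.153 -0.605
outer loop
vertex 0.21 -3.237 2.986
vertex 0.651 -2.889 2.504
vertex 0.483 -3.609 2.539
endloop
endfacet
facet normal -0.163 -0.805 0.570
outer loop
vertex 0.21 -3.237 2.986
vertex 0.483 -3.609 2.539
vertex 2.089 -3.171 3.616
endloop
endfacet
facet normal -0.783 0.153 -0.603
outer loop
vertex 0.483 -3.609 2.539
vertex 0.651 -2.889 2.504
vertex 0.882 -3.438 2.065
endloop
endfacet
facet normal 0.311 -0.947 -0.079
outer loop
vertex 0.483 -3.609 2.539
vertex 0.882 -3.438 2.065
vertex 2.089 -3.171 3.616
endloop
endfacet
facet normal -0.782 0.154 -0.604
outer loop
vertex 0.882 -3.438 2.065
vertex 0.651 -2.889 2.504
vertex 1.107 -2.854 1.922
endloop
endfacet
facet normal 0.751 -0.415 -0.513
outer loop
vertex 0.882 -3.438 2.065
vertex 1.107 -2.854 1.922
vertex 2.089 -3.171 3.616
endloop
endfacet

endsolid


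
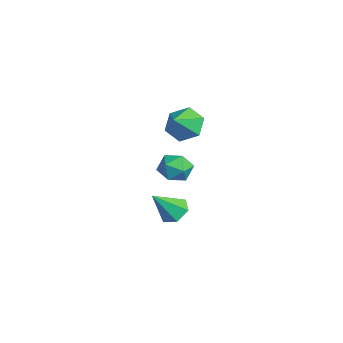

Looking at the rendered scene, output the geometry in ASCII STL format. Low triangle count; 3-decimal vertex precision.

solid 
facet normal -0.572 0.554 -0.605
outer loop
vertex 2.984 0.596 2.042
vertex 2.112 0.097 2.409
vertex 2.463 0.985 2.891
endloop
endfacet
facet normal 0.868 0.306 0.392
outer loop
vertex 2.984 0.596 2.042
vertex 2.463 0.985 2.891
vertex 2.888 -0.657 3.231
endloop
endfacet
facet normal -0.571 0.554 -0.606
outer loop
vertex 2.463 0.985 2.891
vertex 2.112 0.097 2.409
vertex 1.59 0.487 3.258
endloop
endfacet
facet normal 0.246 0.257 0.934
outer loop
vertex 2.463 0.985 2.891
vertex 1.59 0.487 3.258
vertex 2.888 -0.657 3.231
endloop
endfacet
facet normal -0.570 0.555 -0.606
outer loop
vertex 1.59 0.487 3.258
vertex 2.112 0.097 2.409
vertex 1.239 -0.401 2.775
endloop
endfacet
facet normal -0.300 -0.361 0.883
outer loop
vertex 1.59 0.487 3.258
vertex 1.239 -0.401 2.775
vertex 2.888 -0.657 3.231
endloop
endfacet
facet normal -0.570 0.555 -0.605
outer loop
vertex 1.239 -0.401 2.775
vertex 2.112 0.097 2.409
vertex 1.76 -0.791 1.926
endloop
endfacet
facet normal -0.225 -0.930 0.290
outer loop
vertex 1.239 -0.401 2.775
vertex 1.76 -0.791 1.926
vertex 2.888 -0.657 3.231
endloop
endfacet
facet normal -0.571 0.555 -0.604
outer loop
vertex 1.76 -0.791 1.926
vertex 2.112 0.097 2.409
vertex 2.633 -0.292 1.559
endloop
endfacet
facet normal 0.398 -0.882 -0.253
outer loop
vertex 1.76 -0.791 1.926
vertex 2.633 -0.292 1.559
vertex 2.888 -0.657 3.231
endloop
endfacet
facet normal -0.572 0.555 -0.604
outer loop
vertex 2.633 -0.292 1.559
vertex 2.112 0.097 2.409
vertex 2.984 0.596 2.042
endloop
endfacet
facet normal 0.943 -0.263 -0.201
outer loop
vertex 2.633 -0.292 1.559
vertex 2.984 0.596 2.042
vertex 2.888 -0.657 3.231
endloop
endfacet
facet normal -0.153 0.630 -0.761
outer loop
vertex 1.862 -0.195 -4.637
vertex 1.011 -0.106 -4.392
vertex 1.629 0.443 -4.062
endloop
endfacet
facet normal 0.942 0.046 0.331
outer loop
vertex 1.862 -0.195 -4.637
vertex 1.629 0.443 -4.062
vertex 1.309 -1.334 -2.908
endloop
endfacet
facet normal -0.153 0.630 -0.762
outer loop
vertex 1.629 0.443 -4.062
vertex 1.011 -0.106 -4.392
vertex 0.778 0.533 -3.817
endloop
endfacet
facet normal 0.289 0.484 0.826
outer loop
vertex 1.629 0.443 -4.062
vertex 0.778 0.533 -3.817
vertex 1.309 -1.334 -2.908
endloop
endfacet
facet normal -0.153 0.630 -0.762
outer loop
vertex 0.778 0.533 -3.817
vertex 1.011 -0.106 -4.392
vertex 0.16 -0.016 -4.147
endloop
endfacet
facet normal -0.598 0.207 0.775
outer loop
vertex 0.778 0.533 -3.817
vertex 0.16 -0.016 -4.147
vertex 1.309 -1.334 -2.908
endloop
endfacet
facet normal -0.152 0.630 -0.761
outer loop
vertex 0.16 -0.016 -4.147
vertex 1.011 -0.106 -4.392
vertex 0.393 -0.654 -4.722
endloop
endfacet
facet normal -0.830 -0.509 0.228
outer loop
vertex 0.16 -0.016 -4.147
vertex 0.393 -0.654 -4.722
vertex 1.309 -1.334 -2.908
endloop
endfacet
facet normal -0.152 0.630 -0.761
outer loop
vertex 0.393 -0.654 -4.722
vertex 1.011 -0.106 -4.392
vertex 1.244 -0.744 -4.967
endloop
endfacet
facet normal -0.177 -0.948 -0.266
outer loop
vertex 0.393 -0.654 -4.722
vertex 1.244 -0.744 -4.967
vertex 1.309 -1.334 -2.908
endloop
endfacet
facet normal -0.153 0.630 -0.761
outer loop
vertex 1.244 -0.744 -4.967
vertex 1.011 -0.106 -4.392
vertex 1.862 -0.195 -4.637
endloop
endfacet
facet normal 0.710 -0.671 -0.215
outer loop
vertex 1.244 -0.744 -4.967
vertex 1.862 -0.195 -4.637
vertex 1.309 -1.334 -2.908
endloop
endfacet
facet normal -0.465 0.183 0.866
outer loop
vertex 1.223 0.232 -0.332
vertex 1.357 -0.699 -0.063
vertex 2.031 -0.025 0.156
endloop
endfacet
facet normal -0.133 0.769 0.625
outer loop
vertex 1.223 0.232 -0.332
vertex 2.031 -0.025 0.156
vertex 2.091 0.597 -0.596
endloop
endfacet
facet normal -0.393 0.919 -0.022
outer loop
vertex 1.223 0.232 -0.332
vertex 2.091 0.597 -0.596
vertex 1.453 0.308 -1.279
endloop
endfacet
facet normal -0.886 0.427 -0.181
outer loop
vertex 1.223 0.232 -0.332
vertex 1.453 0.308 -1.279
vertex 1.0 -0.493 -0.949
endloop
endfacet
facet normal -0.929 -0.027 0.368
outer loop
vertex 1.223 0.232 -0.332
vertex 1.0 -0.493 -0.949
vertex 1.357 -0.699 -0.063
endloop
endfacet
facet normal 0.561 0.615 0.554
outer loop
vertex 2.091 0.597 -0.596
vertex 2.031 -0.025 0.156
vertex 2.76 -0.107 -0.491
endloop
endfacet
facet normal 0.024 -0.331 0.943
outer loop
vertex 2.031 -0.025 0.156
vertex 1.357 -0.699 -0.063
vertex 2.307 -0.908 -0.161
endloop
endfacet
facet normal -0.728 -0.672 0.137
outer loop
vertex 1.357 -0.699 -0.063
vertex 1.0 -0.493 -0.949
vertex 1.669 -1.197 -0.844
endloop
endfacet
facet normal -0.658 0.063 -0.750
outer loop
vertex 1.0 -0.493 -0.949
vertex 1.453 0.308 -1.279
vertex 1.729 -0.575 -1.596
endloop
endfacet
facet normal 0.138 0.859 -0.493
outer loop
vertex 1.453 0.308 -1.279
vertex 2.091 0.597 -0.596
vertex 2.403 0.099 -1.377
endloop
endfacet
facet normal 0.886 -0.427 0.181
outer loop
vertex 2.537 -0.832 -1.108
vertex 2.76 -0.107 -0.491
vertex 2.307 -0.908 -0.161
endloop
endfacet
facet normal 0.393 -0.919 0.022
outer loop
vertex 2.537 -0.832 -1.108
vertex 2.307 -0.908 -0.161
vertex 1.669 -1.197 -0.844
endloop
endfacet
facet normal 0.133 -0.769 -0.625
outer loop
vertex 2.537 -0.832 -1.108
vertex 1.669 -1.197 -0.844
vertex 1.729 -0.575 -1.596
endloop
endfacet
facet normal 0.465 -0.183 -0.866
outer loop
vertex 2.537 -0.832 -1.108
vertex 1.729 -0.575 -1.596
vertex 2.403 0.099 -1.377
endloop
endfacet
facet normal 0.929 0.027 -0.368
outer loop
vertex 2.537 -0.832 -1.108
vertex 2.403 0.099 -1.377
vertex 2.76 -0.107 -0.491
endloop
endfacet
facet normal 0.658 -0.063 0.750
outer loop
vertex 2.307 -0.908 -0.161
vertex 2.76 -0.107 -0.491
vertex 2.031 -0.025 0.156
endloop
endfacet
facet normal -0.138 -0.859 0.493
outer loop
vertex 1.669 -1.197 -0.844
vertex 2.307 -0.908 -0.161
vertex 1.357 -0.699 -0.063
endloop
endfacet
facet normal -0.561 -0.615 -0.554
outer loop
vertex 1.729 -0.575 -1.596
vertex 1.669 -1.197 -0.844
vertex 1.0 -0.493 -0.949
endloop
endfacet
facet normal -0.024 0.331 -0.943
outer loop
vertex 2.403 0.099 -1.377
vertex 1.729 -0.575 -1.596
vertex 1.453 0.308 -1.279
endloop
endfacet
facet normal 0.728 0.672 -0.137
outer loop
vertex 2.76 -0.107 -0.491
vertex 2.403 0.099 -1.377
vertex 2.091 0.597 -0.596
endloop
endfacet

endsolid
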